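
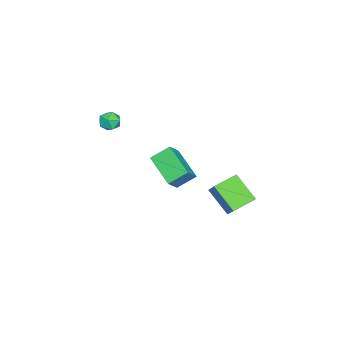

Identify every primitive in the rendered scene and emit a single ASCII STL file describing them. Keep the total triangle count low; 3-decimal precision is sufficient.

solid 
facet normal -0.779 -0.006 0.627
outer loop
vertex 0.442 -3.451 2.304
vertex 0.53 -4.174 2.407
vertex 0.878 -3.694 2.844
endloop
endfacet
facet normal -0.446 0.625 0.641
outer loop
vertex 0.442 -3.451 2.304
vertex 0.878 -3.694 2.844
vertex 1.087 -3.122 2.432
endloop
endfacet
facet normal -0.451 0.892 -0.020
outer loop
vertex 0.442 -3.451 2.304
vertex 1.087 -3.122 2.432
vertex 0.869 -3.248 1.74
endloop
endfacet
facet normal -0.788 0.427 -0.443
outer loop
vertex 0.442 -3.451 2.304
vertex 0.869 -3.248 1.74
vertex 0.525 -3.898 1.725
endloop
endfacet
facet normal -0.991 -0.127 -0.044
outer loop
vertex 0.442 -3.451 2.304
vertex 0.525 -3.898 1.725
vertex 0.53 -4.174 2.407
endloop
endfacet
facet normal 0.234 0.511 0.827
outer loop
vertex 1.087 -3.122 2.432
vertex 0.878 -3.694 2.844
vertex 1.575 -3.642 2.615
endloop
endfacet
facet normal -0.307 -0.509 0.804
outer loop
vertex 0.878 -3.694 2.844
vertex 0.53 -4.174 2.407
vertex 1.231 -4.292 2.6
endloop
endfacet
facet normal -0.648 -0.707 -0.282
outer loop
vertex 0.53 -4.174 2.407
vertex 0.525 -3.898 1.725
vertex 1.013 -4.418 1.908
endloop
endfacet
facet normal -0.319 0.190 -0.928
outer loop
vertex 0.525 -3.898 1.725
vertex 0.869 -3.248 1.74
vertex 1.222 -3.846 1.496
endloop
endfacet
facet normal 0.226 0.943 -0.243
outer loop
vertex 0.869 -3.248 1.74
vertex 1.087 -3.122 2.432
vertex 1.57 -3.366 1.933
endloop
endfacet
facet normal 0.788 -0.427 0.443
outer loop
vertex 1.658 -4.089 2.036
vertex 1.575 -3.642 2.615
vertex 1.231 -4.292 2.6
endloop
endfacet
facet normal 0.451 -0.892 0.020
outer loop
vertex 1.658 -4.089 2.036
vertex 1.231 -4.292 2.6
vertex 1.013 -4.418 1.908
endloop
endfacet
facet normal 0.446 -0.625 -0.641
outer loop
vertex 1.658 -4.089 2.036
vertex 1.013 -4.418 1.908
vertex 1.222 -3.846 1.496
endloop
endfacet
facet normal 0.779 0.006 -0.627
outer loop
vertex 1.658 -4.089 2.036
vertex 1.222 -3.846 1.496
vertex 1.57 -3.366 1.933
endloop
endfacet
facet normal 0.991 0.127 0.044
outer loop
vertex 1.658 -4.089 2.036
vertex 1.57 -3.366 1.933
vertex 1.575 -3.642 2.615
endloop
endfacet
facet normal 0.319 -0.190 0.928
outer loop
vertex 1.231 -4.292 2.6
vertex 1.575 -3.642 2.615
vertex 0.878 -3.694 2.844
endloop
endfacet
facet normal -0.226 -0.943 0.243
outer loop
vertex 1.013 -4.418 1.908
vertex 1.231 -4.292 2.6
vertex 0.53 -4.174 2.407
endloop
endfacet
facet normal -0.234 -0.511 -0.827
outer loop
vertex 1.222 -3.846 1.496
vertex 1.013 -4.418 1.908
vertex 0.525 -3.898 1.725
endloop
endfacet
facet normal 0.307 0.509 -0.804
outer loop
vertex 1.57 -3.366 1.933
vertex 1.222 -3.846 1.496
vertex 0.869 -3.248 1.74
endloop
endfacet
facet normal 0.648 0.707 0.282
outer loop
vertex 1.575 -3.642 2.615
vertex 1.57 -3.366 1.933
vertex 1.087 -3.122 2.432
endloop
endfacet
facet normal -0.554 -0.723 0.412
outer loop
vertex 1.916 -0.962 0.416
vertex 1.282 -0.044 1.176
vertex 1.015 -0.806 -0.523
endloop
endfacet
facet normal 0.469 -0.680 -0.563
outer loop
vertex 2.218 0.764 -1.416
vertex 1.916 -0.962 0.416
vertex 1.015 -0.806 -0.523
endloop
endfacet
facet normal -0.554 -0.723 0.412
outer loop
vertex 1.015 -0.806 -0.523
vertex 1.282 -0.044 1.176
vertex 0.381 0.112 0.237
endloop
endfacet
facet normal -0.687 0.119 -0.717
outer loop
vertex 0.381 0.112 0.237
vertex 2.218 0.764 -1.416
vertex 1.015 -0.806 -0.523
endloop
endfacet
facet normal 0.687 -0.119 0.717
outer loop
vertex 1.916 -0.962 0.416
vertex 2.485 1.526 0.283
vertex 1.282 -0.044 1.176
endloop
endfacet
facet normal 0.469 -0.680 -0.563
outer loop
vertex 3.119 0.608 -0.477
vertex 1.916 -0.962 0.416
vertex 2.218 0.764 -1.416
endloop
endfacet
facet normal 0.687 -0.119 0.717
outer loop
vertex 3.119 0.608 -0.477
vertex 2.485 1.526 0.283
vertex 1.916 -0.962 0.416
endloop
endfacet
facet normal -0.469 0.680 0.563
outer loop
vertex 1.282 -0.044 1.176
vertex 2.485 1.526 0.283
vertex 0.381 0.112 0.237
endloop
endfacet
facet normal -0.687 0.119 -0.717
outer loop
vertex 1.584 1.682 -0.656
vertex 2.218 0.764 -1.416
vertex 0.381 0.112 0.237
endloop
endfacet
facet normal -0.469 0.680 0.563
outer loop
vertex 0.381 0.112 0.237
vertex 2.485 1.526 0.283
vertex 1.584 1.682 -0.656
endloop
endfacet
facet normal 0.554 0.723 -0.412
outer loop
vertex 1.584 1.682 -0.656
vertex 3.119 0.608 -0.477
vertex 2.218 0.764 -1.416
endloop
endfacet
facet normal 0.554 0.723 -0.412
outer loop
vertex 2.485 1.526 0.283
vertex 3.119 0.608 -0.477
vertex 1.584 1.682 -0.656
endloop
endfacet
facet normal -0.747 0.594 0.299
outer loop
vertex -0.852 2.794 -2.264
vertex 0.348 3.58 -0.828
vertex -0.256 4.177 -3.52
endloop
endfacet
facet normal -0.591 -0.387 -0.707
outer loop
vertex 0.872 3.28 -3.972
vertex -0.852 2.794 -2.264
vertex -0.256 4.177 -3.52
endloop
endfacet
facet normal -0.746 0.594 0.299
outer loop
vertex -0.256 4.177 -3.52
vertex 0.348 3.58 -0.828
vertex 0.945 4.962 -2.084
endloop
endfacet
facet normal 0.304 0.705 -0.640
outer loop
vertex 0.945 4.962 -2.084
vertex 0.872 3.28 -3.972
vertex -0.256 4.177 -3.52
endloop
endfacet
facet normal -0.304 -0.705 0.640
outer loop
vertex -0.852 2.794 -2.264
vertex 1.476 2.683 -1.28
vertex 0.348 3.58 -0.828
endloop
endfacet
facet normal -0.592 -0.387 -0.707
outer loop
vertex 0.275 1.898 -2.716
vertex -0.852 2.794 -2.264
vertex 0.872 3.28 -3.972
endloop
endfacet
facet normal -0.304 -0.706 0.640
outer loop
vertex 0.275 1.898 -2.716
vertex 1.476 2.683 -1.28
vertex -0.852 2.794 -2.264
endloop
endfacet
facet normal 0.591 0.387 0.707
outer loop
vertex 0.348 3.58 -0.828
vertex 1.476 2.683 -1.28
vertex 0.945 4.962 -2.084
endloop
endfacet
facet normal 0.304 0.705 -0.640
outer loop
vertex 2.072 4.066 -2.536
vertex 0.872 3.28 -3.972
vertex 0.945 4.962 -2.084
endloop
endfacet
facet normal 0.592 0.387 0.707
outer loop
vertex 0.945 4.962 -2.084
vertex 1.476 2.683 -1.28
vertex 2.072 4.066 -2.536
endloop
endfacet
facet normal 0.747 -0.594 -0.299
outer loop
vertex 2.072 4.066 -2.536
vertex 0.275 1.898 -2.716
vertex 0.872 3.28 -3.972
endloop
endfacet
facet normal 0.747 -0.594 -0.300
outer loop
vertex 1.476 2.683 -1.28
vertex 0.275 1.898 -2.716
vertex 2.072 4.066 -2.536
endloop
endfacet

endsolid


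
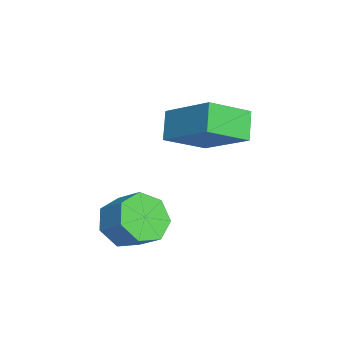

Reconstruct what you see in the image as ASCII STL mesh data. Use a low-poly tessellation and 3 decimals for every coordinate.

solid 
facet normal -0.660 0.119 0.742
outer loop
vertex -0.012 2.713 3.866
vertex 1.433 3.97 4.949
vertex -0.651 4.134 3.069
endloop
endfacet
facet normal -0.657 -0.571 -0.492
outer loop
vertex 0.147 3.99 2.171
vertex -0.012 2.713 3.866
vertex -0.651 4.134 3.069
endloop
endfacet
facet normal -0.660 0.119 0.742
outer loop
vertex -0.651 4.134 3.069
vertex 1.433 3.97 4.949
vertex 0.794 5.391 4.152
endloop
endfacet
facet normal -0.365 0.812 -0.455
outer loop
vertex 0.794 5.391 4.152
vertex 0.147 3.99 2.171
vertex -0.651 4.134 3.069
endloop
endfacet
facet normal 0.365 -0.812 0.455
outer loop
vertex -0.012 2.713 3.866
vertex 2.231 3.826 4.051
vertex 1.433 3.97 4.949
endloop
endfacet
facet normal -0.657 -0.571 -0.492
outer loop
vertex 0.786 2.569 2.968
vertex -0.012 2.713 3.866
vertex 0.147 3.99 2.171
endloop
endfacet
facet normal 0.365 -0.812 0.455
outer loop
vertex 0.786 2.569 2.968
vertex 2.231 3.826 4.051
vertex -0.012 2.713 3.866
endloop
endfacet
facet normal 0.657 0.571 0.492
outer loop
vertex 1.433 3.97 4.949
vertex 2.231 3.826 4.051
vertex 0.794 5.391 4.152
endloop
endfacet
facet normal -0.365 0.812 -0.455
outer loop
vertex 1.592 5.247 3.254
vertex 0.147 3.99 2.171
vertex 0.794 5.391 4.152
endloop
endfacet
facet normal 0.657 0.571 0.492
outer loop
vertex 0.794 5.391 4.152
vertex 2.231 3.826 4.051
vertex 1.592 5.247 3.254
endloop
endfacet
facet normal 0.660 -0.119 -0.742
outer loop
vertex 1.592 5.247 3.254
vertex 0.786 2.569 2.968
vertex 0.147 3.99 2.171
endloop
endfacet
facet normal 0.660 -0.119 -0.742
outer loop
vertex 2.231 3.826 4.051
vertex 0.786 2.569 2.968
vertex 1.592 5.247 3.254
endloop
endfacet
facet normal -0.612 -0.547 -0.571
outer loop
vertex 3.787 0.368 0.701
vertex 3.174 1.141 0.617
vertex 3.937 0.892 0.038
endloop
endfacet
facet normal 0.772 -0.572 -0.278
outer loop
vertex 3.787 0.368 0.701
vertex 3.937 0.892 0.038
vertex 4.478 0.986 1.347
endloop
endfacet
facet normal 0.771 -0.574 -0.277
outer loop
vertex 4.478 0.986 1.347
vertex 3.937 0.892 0.038
vertex 4.629 1.51 0.683
endloop
endfacet
facet normal 0.612 0.547 0.571
outer loop
vertex 4.478 0.986 1.347
vertex 4.629 1.51 0.683
vertex 3.866 1.759 1.263
endloop
endfacet
facet normal -0.612 -0.546 -0.572
outer loop
vertex 3.937 0.892 0.038
vertex 3.174 1.141 0.617
vertex 3.514 1.604 -0.189
endloop
endfacet
facet normal 0.618 0.119 -0.777
outer loop
vertex 3.937 0.892 0.038
vertex 3.514 1.604 -0.189
vertex 4.629 1.51 0.683
endloop
endfacet
facet normal 0.618 0.120 -0.777
outer loop
vertex 4.629 1.51 0.683
vertex 3.514 1.604 -0.189
vertex 4.205 2.222 0.456
endloop
endfacet
facet normal 0.612 0.547 0.571
outer loop
vertex 4.629 1.51 0.683
vertex 4.205 2.222 0.456
vertex 3.866 1.759 1.263
endloop
endfacet
facet normal -0.611 -0.547 -0.572
outer loop
vertex 3.514 1.604 -0.189
vertex 3.174 1.141 0.617
vertex 2.834 1.967 0.191
endloop
endfacet
facet normal -0.001 0.722 -0.691
outer loop
vertex 3.514 1.604 -0.189
vertex 2.834 1.967 0.191
vertex 4.205 2.222 0.456
endloop
endfacet
facet normal -0.001 0.723 -0.691
outer loop
vertex 4.205 2.222 0.456
vertex 2.834 1.967 0.191
vertex 3.526 2.585 0.837
endloop
endfacet
facet normal 0.613 0.547 0.571
outer loop
vertex 4.205 2.222 0.456
vertex 3.526 2.585 0.837
vertex 3.866 1.759 1.263
endloop
endfacet
facet normal -0.612 -0.547 -0.571
outer loop
vertex 2.834 1.967 0.191
vertex 3.174 1.141 0.617
vertex 2.411 1.708 0.892
endloop
endfacet
facet normal -0.619 0.781 -0.085
outer loop
vertex 2.834 1.967 0.191
vertex 2.411 1.708 0.892
vertex 3.526 2.585 0.837
endloop
endfacet
facet normal -0.619 0.781 -0.086
outer loop
vertex 3.526 2.585 0.837
vertex 2.411 1.708 0.892
vertex 3.102 2.326 1.538
endloop
endfacet
facet normal 0.612 0.547 0.572
outer loop
vertex 3.526 2.585 0.837
vertex 3.102 2.326 1.538
vertex 3.866 1.759 1.263
endloop
endfacet
facet normal -0.612 -0.546 -0.572
outer loop
vertex 2.411 1.708 0.892
vertex 3.174 1.141 0.617
vertex 2.562 1.022 1.386
endloop
endfacet
facet normal -0.771 0.251 0.585
outer loop
vertex 2.411 1.708 0.892
vertex 2.562 1.022 1.386
vertex 3.102 2.326 1.538
endloop
endfacet
facet normal -0.771 0.251 0.586
outer loop
vertex 3.102 2.326 1.538
vertex 2.562 1.022 1.386
vertex 3.254 1.64 2.032
endloop
endfacet
facet normal 0.612 0.547 0.571
outer loop
vertex 3.102 2.326 1.538
vertex 3.254 1.64 2.032
vertex 3.866 1.759 1.263
endloop
endfacet
facet normal -0.611 -0.547 -0.571
outer loop
vertex 2.562 1.022 1.386
vertex 3.174 1.141 0.617
vertex 3.175 0.426 1.301
endloop
endfacet
facet normal -0.342 -0.468 0.815
outer loop
vertex 2.562 1.022 1.386
vertex 3.175 0.426 1.301
vertex 3.254 1.64 2.032
endloop
endfacet
facet normal -0.343 -0.468 0.814
outer loop
vertex 3.254 1.64 2.032
vertex 3.175 0.426 1.301
vertex 3.866 1.043 1.947
endloop
endfacet
facet normal 0.612 0.546 0.572
outer loop
vertex 3.254 1.64 2.032
vertex 3.866 1.043 1.947
vertex 3.866 1.759 1.263
endloop
endfacet
facet normal -0.612 -0.547 -0.571
outer loop
vertex 3.175 0.426 1.301
vertex 3.174 1.141 0.617
vertex 3.787 0.368 0.701
endloop
endfacet
facet normal 0.343 -0.835 0.431
outer loop
vertex 3.175 0.426 1.301
vertex 3.787 0.368 0.701
vertex 3.866 1.043 1.947
endloop
endfacet
facet normal 0.344 -0.835 0.430
outer loop
vertex 3.866 1.043 1.947
vertex 3.787 0.368 0.701
vertex 4.478 0.986 1.347
endloop
endfacet
facet normal 0.612 0.546 0.572
outer loop
vertex 3.866 1.043 1.947
vertex 4.478 0.986 1.347
vertex 3.866 1.759 1.263
endloop
endfacet

endsolid


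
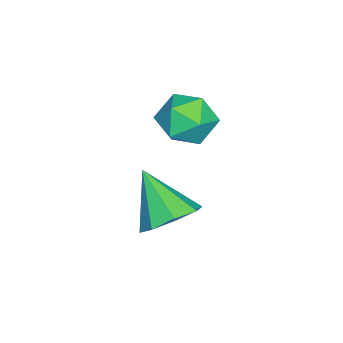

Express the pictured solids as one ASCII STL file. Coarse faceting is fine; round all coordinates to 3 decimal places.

solid 
facet normal 0.394 0.576 -0.717
outer loop
vertex 4.598 0.287 -2.75
vertex 4.108 0.041 -3.217
vertex 4.14 0.593 -2.756
endloop
endfacet
facet normal 0.179 0.286 0.941
outer loop
vertex 4.598 0.287 -2.75
vertex 4.14 0.593 -2.756
vertex 3.572 -0.741 -2.243
endloop
endfacet
facet normal 0.395 0.575 -0.716
outer loop
vertex 4.14 0.593 -2.756
vertex 4.108 0.041 -3.217
vertex 3.664 0.576 -3.032
endloop
endfacet
facet normal -0.452 0.481 0.751
outer loop
vertex 4.14 0.593 -2.756
vertex 3.664 0.576 -3.032
vertex 3.572 -0.741 -2.243
endloop
endfacet
facet normal 0.396 0.576 -0.715
outer loop
vertex 3.664 0.576 -3.032
vertex 4.108 0.041 -3.217
vertex 3.448 0.246 -3.417
endloop
endfacet
facet normal -0.920 0.247 0.305
outer loop
vertex 3.664 0.576 -3.032
vertex 3.448 0.246 -3.417
vertex 3.572 -0.741 -2.243
endloop
endfacet
facet normal 0.396 0.575 -0.716
outer loop
vertex 3.448 0.246 -3.417
vertex 4.108 0.041 -3.217
vertex 3.619 -0.204 -3.684
endloop
endfacet
facet normal -0.950 -0.281 -0.136
outer loop
vertex 3.448 0.246 -3.417
vertex 3.619 -0.204 -3.684
vertex 3.572 -0.741 -2.243
endloop
endfacet
facet normal 0.395 0.576 -0.716
outer loop
vertex 3.619 -0.204 -3.684
vertex 4.108 0.041 -3.217
vertex 4.077 -0.511 -3.678
endloop
endfacet
facet normal -0.526 -0.791 -0.312
outer loop
vertex 3.619 -0.204 -3.684
vertex 4.077 -0.511 -3.678
vertex 3.572 -0.741 -2.243
endloop
endfacet
facet normal 0.395 0.576 -0.716
outer loop
vertex 4.077 -0.511 -3.678
vertex 4.108 0.041 -3.217
vertex 4.553 -0.494 -3.402
endloop
endfacet
facet normal 0.105 -0.987 -0.121
outer loop
vertex 4.077 -0.511 -3.678
vertex 4.553 -0.494 -3.402
vertex 3.572 -0.741 -2.243
endloop
endfacet
facet normal 0.394 0.576 -0.716
outer loop
vertex 4.553 -0.494 -3.402
vertex 4.108 0.041 -3.217
vertex 4.769 -0.163 -3.017
endloop
endfacet
facet normal 0.573 -0.752 0.325
outer loop
vertex 4.553 -0.494 -3.402
vertex 4.769 -0.163 -3.017
vertex 3.572 -0.741 -2.243
endloop
endfacet
facet normal 0.394 0.575 -0.717
outer loop
vertex 4.769 -0.163 -3.017
vertex 4.108 0.041 -3.217
vertex 4.598 0.287 -2.75
endloop
endfacet
facet normal 0.603 -0.225 0.765
outer loop
vertex 4.769 -0.163 -3.017
vertex 4.598 0.287 -2.75
vertex 3.572 -0.741 -2.243
endloop
endfacet
facet normal -0.103 -0.206 0.973
outer loop
vertex 2.851 0.322 -0.252
vertex 2.662 -0.349 -0.414
vertex 3.35 -0.187 -0.307
endloop
endfacet
facet normal 0.396 0.294 0.870
outer loop
vertex 2.851 0.322 -0.252
vertex 3.35 -0.187 -0.307
vertex 3.47 0.463 -0.581
endloop
endfacet
facet normal 0.090 0.843 0.530
outer loop
vertex 2.851 0.322 -0.252
vertex 3.47 0.463 -0.581
vertex 2.855 0.702 -0.857
endloop
endfacet
facet normal -0.597 0.681 0.424
outer loop
vertex 2.851 0.322 -0.252
vertex 2.855 0.702 -0.857
vertex 2.356 0.201 -0.754
endloop
endfacet
facet normal -0.716 0.033 0.698
outer loop
vertex 2.851 0.322 -0.252
vertex 2.356 0.201 -0.754
vertex 2.662 -0.349 -0.414
endloop
endfacet
facet normal 0.896 0.021 0.443
outer loop
vertex 3.47 0.463 -0.581
vertex 3.35 -0.187 -0.307
vertex 3.664 -0.121 -0.946
endloop
endfacet
facet normal 0.091 -0.788 0.608
outer loop
vertex 3.35 -0.187 -0.307
vertex 2.662 -0.349 -0.414
vertex 3.165 -0.622 -0.843
endloop
endfacet
facet normal -0.902 -0.401 0.163
outer loop
vertex 2.662 -0.349 -0.414
vertex 2.356 0.201 -0.754
vertex 2.55 -0.383 -1.119
endloop
endfacet
facet normal -0.708 0.648 -0.281
outer loop
vertex 2.356 0.201 -0.754
vertex 2.855 0.702 -0.857
vertex 2.67 0.267 -1.393
endloop
endfacet
facet normal 0.402 0.909 -0.108
outer loop
vertex 2.855 0.702 -0.857
vertex 3.47 0.463 -0.581
vertex 3.358 0.429 -1.286
endloop
endfacet
facet normal 0.597 -0.681 -0.424
outer loop
vertex 3.169 -0.242 -1.448
vertex 3.664 -0.121 -0.946
vertex 3.165 -0.622 -0.843
endloop
endfacet
facet normal -0.090 -0.843 -0.530
outer loop
vertex 3.169 -0.242 -1.448
vertex 3.165 -0.622 -0.843
vertex 2.55 -0.383 -1.119
endloop
endfacet
facet normal -0.396 -0.294 -0.870
outer loop
vertex 3.169 -0.242 -1.448
vertex 2.55 -0.383 -1.119
vertex 2.67 0.267 -1.393
endloop
endfacet
facet normal 0.103 0.206 -0.973
outer loop
vertex 3.169 -0.242 -1.448
vertex 2.67 0.267 -1.393
vertex 3.358 0.429 -1.286
endloop
endfacet
facet normal 0.716 -0.033 -0.698
outer loop
vertex 3.169 -0.242 -1.448
vertex 3.358 0.429 -1.286
vertex 3.664 -0.121 -0.946
endloop
endfacet
facet normal 0.708 -0.648 0.281
outer loop
vertex 3.165 -0.622 -0.843
vertex 3.664 -0.121 -0.946
vertex 3.35 -0.187 -0.307
endloop
endfacet
facet normal -0.402 -0.909 0.108
outer loop
vertex 2.55 -0.383 -1.119
vertex 3.165 -0.622 -0.843
vertex 2.662 -0.349 -0.414
endloop
endfacet
facet normal -0.896 -0.021 -0.443
outer loop
vertex 2.67 0.267 -1.393
vertex 2.55 -0.383 -1.119
vertex 2.356 0.201 -0.754
endloop
endfacet
facet normal -0.091 0.788 -0.608
outer loop
vertex 3.358 0.429 -1.286
vertex 2.67 0.267 -1.393
vertex 2.855 0.702 -0.857
endloop
endfacet
facet normal 0.902 0.401 -0.163
outer loop
vertex 3.664 -0.121 -0.946
vertex 3.358 0.429 -1.286
vertex 3.47 0.463 -0.581
endloop
endfacet

endsolid


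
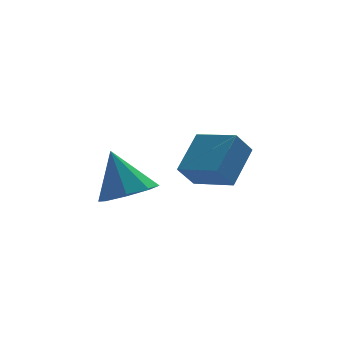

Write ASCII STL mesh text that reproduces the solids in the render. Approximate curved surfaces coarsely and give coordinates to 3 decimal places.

solid 
facet normal -0.609 0.761 -0.224
outer loop
vertex 1.986 1.727 -1.657
vertex 2.75 2.584 -0.821
vertex 2.494 1.934 -2.333
endloop
endfacet
facet normal -0.538 -0.603 -0.589
outer loop
vertex 3.29 0.936 -2.039
vertex 1.986 1.727 -1.657
vertex 2.494 1.934 -2.333
endloop
endfacet
facet normal -0.607 0.762 -0.225
outer loop
vertex 2.494 1.934 -2.333
vertex 2.75 2.584 -0.821
vertex 3.258 2.79 -1.496
endloop
endfacet
facet normal 0.584 0.237 -0.776
outer loop
vertex 3.258 2.79 -1.496
vertex 3.29 0.936 -2.039
vertex 2.494 1.934 -2.333
endloop
endfacet
facet normal -0.584 -0.237 0.776
outer loop
vertex 1.986 1.727 -1.657
vertex 3.546 1.586 -0.527
vertex 2.75 2.584 -0.821
endloop
endfacet
facet normal -0.538 -0.603 -0.589
outer loop
vertex 2.782 0.73 -1.364
vertex 1.986 1.727 -1.657
vertex 3.29 0.936 -2.039
endloop
endfacet
facet normal -0.584 -0.238 0.776
outer loop
vertex 2.782 0.73 -1.364
vertex 3.546 1.586 -0.527
vertex 1.986 1.727 -1.657
endloop
endfacet
facet normal 0.538 0.603 0.589
outer loop
vertex 2.75 2.584 -0.821
vertex 3.546 1.586 -0.527
vertex 3.258 2.79 -1.496
endloop
endfacet
facet normal 0.583 0.238 -0.777
outer loop
vertex 4.054 1.793 -1.203
vertex 3.29 0.936 -2.039
vertex 3.258 2.79 -1.496
endloop
endfacet
facet normal 0.538 0.603 0.589
outer loop
vertex 3.258 2.79 -1.496
vertex 3.546 1.586 -0.527
vertex 4.054 1.793 -1.203
endloop
endfacet
facet normal 0.608 -0.761 0.225
outer loop
vertex 4.054 1.793 -1.203
vertex 2.782 0.73 -1.364
vertex 3.29 0.936 -2.039
endloop
endfacet
facet normal 0.608 -0.762 0.224
outer loop
vertex 3.546 1.586 -0.527
vertex 2.782 0.73 -1.364
vertex 4.054 1.793 -1.203
endloop
endfacet
facet normal 0.224 -0.407 -0.885
outer loop
vertex 1.186 1.276 -1.969
vertex 0.485 0.851 -1.951
vertex 0.709 1.587 -2.233
endloop
endfacet
facet normal 0.439 0.869 0.229
outer loop
vertex 1.186 1.276 -1.969
vertex 0.709 1.587 -2.233
vertex 0.155 1.449 -0.649
endloop
endfacet
facet normal 0.225 -0.407 -0.885
outer loop
vertex 0.709 1.587 -2.233
vertex 0.485 0.851 -1.951
vertex 0.101 1.467 -2.332
endloop
endfacet
facet normal -0.196 0.980 0.017
outer loop
vertex 0.709 1.587 -2.233
vertex 0.101 1.467 -2.332
vertex 0.155 1.449 -0.649
endloop
endfacet
facet normal 0.224 -0.408 -0.885
outer loop
vertex 0.101 1.467 -2.332
vertex 0.485 0.851 -1.951
vertex -0.282 0.986 -2.207
endloop
endfacet
facet normal -0.778 0.628 0.032
outer loop
vertex 0.101 1.467 -2.332
vertex -0.282 0.986 -2.207
vertex 0.155 1.449 -0.649
endloop
endfacet
facet normal 0.224 -0.407 -0.886
outer loop
vertex -0.282 0.986 -2.207
vertex 0.485 0.851 -1.951
vertex -0.216 0.426 -1.933
endloop
endfacet
facet normal -0.964 0.016 0.266
outer loop
vertex -0.282 0.986 -2.207
vertex -0.216 0.426 -1.933
vertex 0.155 1.449 -0.649
endloop
endfacet
facet normal 0.224 -0.407 -0.885
outer loop
vertex -0.216 0.426 -1.933
vertex 0.485 0.851 -1.951
vertex 0.26 0.114 -1.669
endloop
endfacet
facet normal -0.646 -0.495 0.581
outer loop
vertex -0.216 0.426 -1.933
vertex 0.26 0.114 -1.669
vertex 0.155 1.449 -0.649
endloop
endfacet
facet normal 0.225 -0.407 -0.885
outer loop
vertex 0.26 0.114 -1.669
vertex 0.485 0.851 -1.951
vertex 0.868 0.234 -1.57
endloop
endfacet
facet normal -0.009 -0.608 0.794
outer loop
vertex 0.26 0.114 -1.669
vertex 0.868 0.234 -1.57
vertex 0.155 1.449 -0.649
endloop
endfacet
facet normal 0.224 -0.407 -0.885
outer loop
vertex 0.868 0.234 -1.57
vertex 0.485 0.851 -1.951
vertex 1.252 0.715 -1.694
endloop
endfacet
facet normal 0.572 -0.255 0.780
outer loop
vertex 0.868 0.234 -1.57
vertex 1.252 0.715 -1.694
vertex 0.155 1.449 -0.649
endloop
endfacet
facet normal 0.224 -0.408 -0.885
outer loop
vertex 1.252 0.715 -1.694
vertex 0.485 0.851 -1.951
vertex 1.186 1.276 -1.969
endloop
endfacet
facet normal 0.758 0.357 0.546
outer loop
vertex 1.252 0.715 -1.694
vertex 1.186 1.276 -1.969
vertex 0.155 1.449 -0.649
endloop
endfacet

endsolid


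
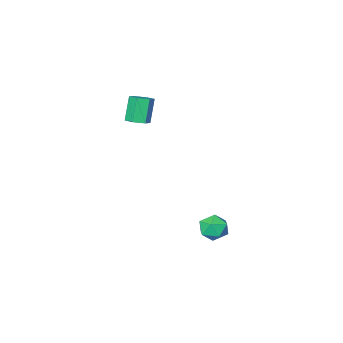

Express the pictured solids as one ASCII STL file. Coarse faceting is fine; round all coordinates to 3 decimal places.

solid 
facet normal 0.317 0.269 -0.909
outer loop
vertex -0.644 -3.59 2.5
vertex -1.238 -3.306 2.377
vertex -0.746 -2.946 2.655
endloop
endfacet
facet normal 0.936 0.065 0.345
outer loop
vertex -0.644 -3.59 2.5
vertex -0.746 -2.946 2.655
vertex -1.147 -4.017 3.946
endloop
endfacet
facet normal 0.936 0.067 0.346
outer loop
vertex -1.147 -4.017 3.946
vertex -0.746 -2.946 2.655
vertex -1.25 -3.374 4.101
endloop
endfacet
facet normal -0.316 -0.270 0.909
outer loop
vertex -1.147 -4.017 3.946
vertex -1.25 -3.374 4.101
vertex -1.742 -3.734 3.823
endloop
endfacet
facet normal 0.317 0.270 -0.909
outer loop
vertex -0.746 -2.946 2.655
vertex -1.238 -3.306 2.377
vertex -1.341 -2.662 2.532
endloop
endfacet
facet normal 0.336 0.865 0.373
outer loop
vertex -0.746 -2.946 2.655
vertex -1.341 -2.662 2.532
vertex -1.25 -3.374 4.101
endloop
endfacet
facet normal 0.336 0.865 0.373
outer loop
vertex -1.25 -3.374 4.101
vertex -1.341 -2.662 2.532
vertex -1.845 -3.09 3.978
endloop
endfacet
facet normal -0.317 -0.270 0.909
outer loop
vertex -1.25 -3.374 4.101
vertex -1.845 -3.09 3.978
vertex -1.742 -3.734 3.823
endloop
endfacet
facet normal 0.316 0.270 -0.910
outer loop
vertex -1.341 -2.662 2.532
vertex -1.238 -3.306 2.377
vertex -1.833 -3.023 2.254
endloop
endfacet
facet normal -0.601 0.799 0.027
outer loop
vertex -1.341 -2.662 2.532
vertex -1.833 -3.023 2.254
vertex -1.845 -3.09 3.978
endloop
endfacet
facet normal -0.601 0.799 0.027
outer loop
vertex -1.845 -3.09 3.978
vertex -1.833 -3.023 2.254
vertex -2.336 -3.45 3.7
endloop
endfacet
facet normal -0.317 -0.270 0.909
outer loop
vertex -1.845 -3.09 3.978
vertex -2.336 -3.45 3.7
vertex -1.742 -3.734 3.823
endloop
endfacet
facet normal 0.316 0.270 -0.909
outer loop
vertex -1.833 -3.023 2.254
vertex -1.238 -3.306 2.377
vertex -1.73 -3.666 2.099
endloop
endfacet
facet normal -0.936 -0.067 -0.345
outer loop
vertex -1.833 -3.023 2.254
vertex -1.73 -3.666 2.099
vertex -2.336 -3.45 3.7
endloop
endfacet
facet normal -0.936 -0.065 -0.346
outer loop
vertex -2.336 -3.45 3.7
vertex -1.73 -3.666 2.099
vertex -2.234 -4.094 3.545
endloop
endfacet
facet normal -0.317 -0.269 0.909
outer loop
vertex -2.336 -3.45 3.7
vertex -2.234 -4.094 3.545
vertex -1.742 -3.734 3.823
endloop
endfacet
facet normal 0.317 0.270 -0.909
outer loop
vertex -1.73 -3.666 2.099
vertex -1.238 -3.306 2.377
vertex -1.135 -3.95 2.222
endloop
endfacet
facet normal -0.336 -0.865 -0.373
outer loop
vertex -1.73 -3.666 2.099
vertex -1.135 -3.95 2.222
vertex -2.234 -4.094 3.545
endloop
endfacet
facet normal -0.336 -0.865 -0.373
outer loop
vertex -2.234 -4.094 3.545
vertex -1.135 -3.95 2.222
vertex -1.639 -4.378 3.668
endloop
endfacet
facet normal -0.317 -0.270 0.909
outer loop
vertex -2.234 -4.094 3.545
vertex -1.639 -4.378 3.668
vertex -1.742 -3.734 3.823
endloop
endfacet
facet normal 0.317 0.270 -0.909
outer loop
vertex -1.135 -3.95 2.222
vertex -1.238 -3.306 2.377
vertex -0.644 -3.59 2.5
endloop
endfacet
facet normal 0.601 -0.799 -0.027
outer loop
vertex -1.135 -3.95 2.222
vertex -0.644 -3.59 2.5
vertex -1.639 -4.378 3.668
endloop
endfacet
facet normal 0.601 -0.799 -0.027
outer loop
vertex -1.639 -4.378 3.668
vertex -0.644 -3.59 2.5
vertex -1.147 -4.017 3.946
endloop
endfacet
facet normal -0.316 -0.270 0.910
outer loop
vertex -1.639 -4.378 3.668
vertex -1.147 -4.017 3.946
vertex -1.742 -3.734 3.823
endloop
endfacet
facet normal -0.903 0.416 0.105
outer loop
vertex -3.667 1.803 -4.135
vertex -3.892 1.167 -3.549
vertex -3.511 1.923 -3.264
endloop
endfacet
facet normal -0.412 0.910 -0.052
outer loop
vertex -3.667 1.803 -4.135
vertex -3.511 1.923 -3.264
vertex -2.897 2.167 -3.865
endloop
endfacet
facet normal -0.110 0.732 -0.673
outer loop
vertex -3.667 1.803 -4.135
vertex -2.897 2.167 -3.865
vertex -2.899 1.562 -4.523
endloop
endfacet
facet normal -0.415 0.129 -0.901
outer loop
vertex -3.667 1.803 -4.135
vertex -2.899 1.562 -4.523
vertex -3.514 0.944 -4.328
endloop
endfacet
facet normal -0.905 -0.067 -0.420
outer loop
vertex -3.667 1.803 -4.135
vertex -3.514 0.944 -4.328
vertex -3.892 1.167 -3.549
endloop
endfacet
facet normal 0.091 0.887 0.453
outer loop
vertex -2.897 2.167 -3.865
vertex -3.511 1.923 -3.264
vertex -2.646 1.756 -3.112
endloop
endfacet
facet normal -0.703 0.088 0.706
outer loop
vertex -3.511 1.923 -3.264
vertex -3.892 1.167 -3.549
vertex -3.261 1.138 -2.917
endloop
endfacet
facet normal -0.705 -0.694 -0.144
outer loop
vertex -3.892 1.167 -3.549
vertex -3.514 0.944 -4.328
vertex -3.263 0.533 -3.575
endloop
endfacet
facet normal 0.089 -0.379 -0.921
outer loop
vertex -3.514 0.944 -4.328
vertex -2.899 1.562 -4.523
vertex -2.649 0.777 -4.176
endloop
endfacet
facet normal 0.580 0.599 -0.552
outer loop
vertex -2.899 1.562 -4.523
vertex -2.897 2.167 -3.865
vertex -2.268 1.533 -3.891
endloop
endfacet
facet normal 0.415 -0.129 0.901
outer loop
vertex -2.493 0.897 -3.305
vertex -2.646 1.756 -3.112
vertex -3.261 1.138 -2.917
endloop
endfacet
facet normal 0.110 -0.732 0.673
outer loop
vertex -2.493 0.897 -3.305
vertex -3.261 1.138 -2.917
vertex -3.263 0.533 -3.575
endloop
endfacet
facet normal 0.412 -0.910 0.052
outer loop
vertex -2.493 0.897 -3.305
vertex -3.263 0.533 -3.575
vertex -2.649 0.777 -4.176
endloop
endfacet
facet normal 0.903 -0.416 -0.105
outer loop
vertex -2.493 0.897 -3.305
vertex -2.649 0.777 -4.176
vertex -2.268 1.533 -3.891
endloop
endfacet
facet normal 0.905 0.067 0.420
outer loop
vertex -2.493 0.897 -3.305
vertex -2.268 1.533 -3.891
vertex -2.646 1.756 -3.112
endloop
endfacet
facet normal -0.089 0.379 0.921
outer loop
vertex -3.261 1.138 -2.917
vertex -2.646 1.756 -3.112
vertex -3.511 1.923 -3.264
endloop
endfacet
facet normal -0.580 -0.599 0.552
outer loop
vertex -3.263 0.533 -3.575
vertex -3.261 1.138 -2.917
vertex -3.892 1.167 -3.549
endloop
endfacet
facet normal -0.091 -0.887 -0.453
outer loop
vertex -2.649 0.777 -4.176
vertex -3.263 0.533 -3.575
vertex -3.514 0.944 -4.328
endloop
endfacet
facet normal 0.703 -0.088 -0.706
outer loop
vertex -2.268 1.533 -3.891
vertex -2.649 0.777 -4.176
vertex -2.899 1.562 -4.523
endloop
endfacet
facet normal 0.705 0.694 0.144
outer loop
vertex -2.646 1.756 -3.112
vertex -2.268 1.533 -3.891
vertex -2.897 2.167 -3.865
endloop
endfacet

endsolid


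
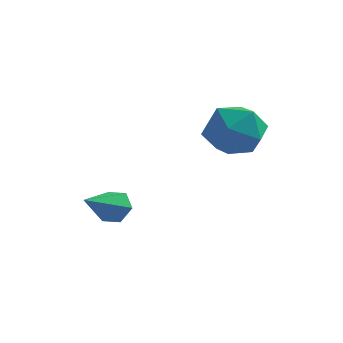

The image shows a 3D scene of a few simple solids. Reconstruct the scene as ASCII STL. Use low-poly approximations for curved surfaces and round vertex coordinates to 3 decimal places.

solid 
facet normal 0.204 0.866 -0.456
outer loop
vertex -0.547 -0.888 -3.346
vertex -0.835 -0.624 -2.974
vertex -0.307 -0.708 -2.897
endloop
endfacet
facet normal 0.756 -0.638 -0.148
outer loop
vertex -0.547 -0.888 -3.346
vertex -0.307 -0.708 -2.897
vertex -1.105 -1.776 -2.366
endloop
endfacet
facet normal 0.204 0.866 -0.456
outer loop
vertex -0.307 -0.708 -2.897
vertex -0.835 -0.624 -2.974
vertex -0.595 -0.444 -2.525
endloop
endfacet
facet normal 0.707 -0.189 0.682
outer loop
vertex -0.307 -0.708 -2.897
vertex -0.595 -0.444 -2.525
vertex -1.105 -1.776 -2.366
endloop
endfacet
facet normal 0.203 0.866 -0.456
outer loop
vertex -0.595 -0.444 -2.525
vertex -0.835 -0.624 -2.974
vertex -1.123 -0.36 -2.601
endloop
endfacet
facet normal -0.115 0.161 0.980
outer loop
vertex -0.595 -0.444 -2.525
vertex -1.123 -0.36 -2.601
vertex -1.105 -1.776 -2.366
endloop
endfacet
facet normal 0.203 0.866 -0.456
outer loop
vertex -1.123 -0.36 -2.601
vertex -0.835 -0.624 -2.974
vertex -1.363 -0.54 -3.05
endloop
endfacet
facet normal -0.890 0.063 0.451
outer loop
vertex -1.123 -0.36 -2.601
vertex -1.363 -0.54 -3.05
vertex -1.105 -1.776 -2.366
endloop
endfacet
facet normal 0.204 0.866 -0.457
outer loop
vertex -1.363 -0.54 -3.05
vertex -0.835 -0.624 -2.974
vertex -1.075 -0.804 -3.422
endloop
endfacet
facet normal -0.842 -0.385 -0.378
outer loop
vertex -1.363 -0.54 -3.05
vertex -1.075 -0.804 -3.422
vertex -1.105 -1.776 -2.366
endloop
endfacet
facet normal 0.204 0.866 -0.457
outer loop
vertex -1.075 -0.804 -3.422
vertex -0.835 -0.624 -2.974
vertex -0.547 -0.888 -3.346
endloop
endfacet
facet normal -0.019 -0.735 -0.677
outer loop
vertex -1.075 -0.804 -3.422
vertex -0.547 -0.888 -3.346
vertex -1.105 -1.776 -2.366
endloop
endfacet
facet normal 0.018 0.178 0.984
outer loop
vertex 1.856 1.039 0.252
vertex 1.54 0.206 0.409
vertex 2.432 0.351 0.366
endloop
endfacet
facet normal 0.528 0.549 0.648
outer loop
vertex 1.856 1.039 0.252
vertex 2.432 0.351 0.366
vertex 2.584 0.966 -0.279
endloop
endfacet
facet normal 0.213 0.964 0.159
outer loop
vertex 1.856 1.039 0.252
vertex 2.584 0.966 -0.279
vertex 1.787 1.201 -0.635
endloop
endfacet
facet normal -0.490 0.850 0.193
outer loop
vertex 1.856 1.039 0.252
vertex 1.787 1.201 -0.635
vertex 1.142 0.732 -0.209
endloop
endfacet
facet normal -0.611 0.364 0.703
outer loop
vertex 1.856 1.039 0.252
vertex 1.142 0.732 -0.209
vertex 1.54 0.206 0.409
endloop
endfacet
facet normal 0.949 0.085 0.305
outer loop
vertex 2.584 0.966 -0.279
vertex 2.432 0.351 0.366
vertex 2.718 0.088 -0.451
endloop
endfacet
facet normal 0.125 -0.514 0.849
outer loop
vertex 2.432 0.351 0.366
vertex 1.54 0.206 0.409
vertex 2.073 -0.381 -0.025
endloop
endfacet
facet normal -0.894 -0.214 0.394
outer loop
vertex 1.54 0.206 0.409
vertex 1.142 0.732 -0.209
vertex 1.276 -0.146 -0.381
endloop
endfacet
facet normal -0.699 0.572 -0.429
outer loop
vertex 1.142 0.732 -0.209
vertex 1.787 1.201 -0.635
vertex 1.428 0.469 -1.026
endloop
endfacet
facet normal 0.439 0.757 -0.484
outer loop
vertex 1.787 1.201 -0.635
vertex 2.584 0.966 -0.279
vertex 2.32 0.614 -1.069
endloop
endfacet
facet normal 0.490 -0.850 -0.193
outer loop
vertex 2.004 -0.219 -0.912
vertex 2.718 0.088 -0.451
vertex 2.073 -0.381 -0.025
endloop
endfacet
facet normal -0.213 -0.964 -0.159
outer loop
vertex 2.004 -0.219 -0.912
vertex 2.073 -0.381 -0.025
vertex 1.276 -0.146 -0.381
endloop
endfacet
facet normal -0.528 -0.549 -0.648
outer loop
vertex 2.004 -0.219 -0.912
vertex 1.276 -0.146 -0.381
vertex 1.428 0.469 -1.026
endloop
endfacet
facet normal -0.018 -0.178 -0.984
outer loop
vertex 2.004 -0.219 -0.912
vertex 1.428 0.469 -1.026
vertex 2.32 0.614 -1.069
endloop
endfacet
facet normal 0.611 -0.364 -0.703
outer loop
vertex 2.004 -0.219 -0.912
vertex 2.32 0.614 -1.069
vertex 2.718 0.088 -0.451
endloop
endfacet
facet normal 0.699 -0.572 0.429
outer loop
vertex 2.073 -0.381 -0.025
vertex 2.718 0.088 -0.451
vertex 2.432 0.351 0.366
endloop
endfacet
facet normal -0.439 -0.757 0.484
outer loop
vertex 1.276 -0.146 -0.381
vertex 2.073 -0.381 -0.025
vertex 1.54 0.206 0.409
endloop
endfacet
facet normal -0.949 -0.085 -0.305
outer loop
vertex 1.428 0.469 -1.026
vertex 1.276 -0.146 -0.381
vertex 1.142 0.732 -0.209
endloop
endfacet
facet normal -0.125 0.514 -0.849
outer loop
vertex 2.32 0.614 -1.069
vertex 1.428 0.469 -1.026
vertex 1.787 1.201 -0.635
endloop
endfacet
facet normal 0.894 0.214 -0.394
outer loop
vertex 2.718 0.088 -0.451
vertex 2.32 0.614 -1.069
vertex 2.584 0.966 -0.279
endloop
endfacet

endsolid


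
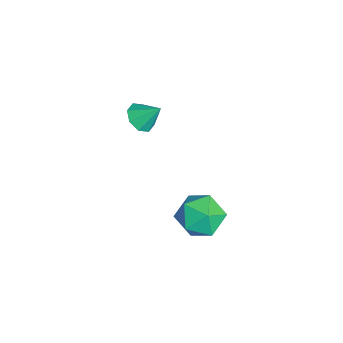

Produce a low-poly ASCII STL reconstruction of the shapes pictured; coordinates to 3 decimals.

solid 
facet normal -0.856 0.273 0.440
outer loop
vertex 0.915 -1.099 1.218
vertex 0.801 -2.136 1.639
vertex 1.352 -1.349 2.224
endloop
endfacet
facet normal -0.410 0.827 0.384
outer loop
vertex 0.915 -1.099 1.218
vertex 1.352 -1.349 2.224
vertex 1.937 -0.721 1.496
endloop
endfacet
facet normal -0.255 0.917 -0.308
outer loop
vertex 0.915 -1.099 1.218
vertex 1.937 -0.721 1.496
vertex 1.747 -1.121 0.462
endloop
endfacet
facet normal -0.605 0.418 -0.678
outer loop
vertex 0.915 -1.099 1.218
vertex 1.747 -1.121 0.462
vertex 1.045 -1.995 0.55
endloop
endfacet
facet normal -0.976 0.020 -0.216
outer loop
vertex 0.915 -1.099 1.218
vertex 1.045 -1.995 0.55
vertex 0.801 -2.136 1.639
endloop
endfacet
facet normal 0.194 0.661 0.725
outer loop
vertex 1.937 -0.721 1.496
vertex 1.352 -1.349 2.224
vertex 2.455 -1.525 2.09
endloop
endfacet
facet normal -0.527 -0.237 0.816
outer loop
vertex 1.352 -1.349 2.224
vertex 0.801 -2.136 1.639
vertex 1.753 -2.399 2.178
endloop
endfacet
facet normal -0.722 -0.647 -0.246
outer loop
vertex 0.801 -2.136 1.639
vertex 1.045 -1.995 0.55
vertex 1.563 -2.799 1.144
endloop
endfacet
facet normal -0.121 -0.003 -0.993
outer loop
vertex 1.045 -1.995 0.55
vertex 1.747 -1.121 0.462
vertex 2.148 -2.171 0.416
endloop
endfacet
facet normal 0.445 0.805 -0.393
outer loop
vertex 1.747 -1.121 0.462
vertex 1.937 -0.721 1.496
vertex 2.699 -1.384 1.001
endloop
endfacet
facet normal 0.605 -0.418 0.678
outer loop
vertex 2.585 -2.421 1.422
vertex 2.455 -1.525 2.09
vertex 1.753 -2.399 2.178
endloop
endfacet
facet normal 0.255 -0.917 0.308
outer loop
vertex 2.585 -2.421 1.422
vertex 1.753 -2.399 2.178
vertex 1.563 -2.799 1.144
endloop
endfacet
facet normal 0.410 -0.827 -0.384
outer loop
vertex 2.585 -2.421 1.422
vertex 1.563 -2.799 1.144
vertex 2.148 -2.171 0.416
endloop
endfacet
facet normal 0.856 -0.273 -0.440
outer loop
vertex 2.585 -2.421 1.422
vertex 2.148 -2.171 0.416
vertex 2.699 -1.384 1.001
endloop
endfacet
facet normal 0.976 -0.020 0.216
outer loop
vertex 2.585 -2.421 1.422
vertex 2.699 -1.384 1.001
vertex 2.455 -1.525 2.09
endloop
endfacet
facet normal 0.121 0.003 0.993
outer loop
vertex 1.753 -2.399 2.178
vertex 2.455 -1.525 2.09
vertex 1.352 -1.349 2.224
endloop
endfacet
facet normal -0.445 -0.805 0.393
outer loop
vertex 1.563 -2.799 1.144
vertex 1.753 -2.399 2.178
vertex 0.801 -2.136 1.639
endloop
endfacet
facet normal -0.194 -0.661 -0.725
outer loop
vertex 2.148 -2.171 0.416
vertex 1.563 -2.799 1.144
vertex 1.045 -1.995 0.55
endloop
endfacet
facet normal 0.527 0.237 -0.816
outer loop
vertex 2.699 -1.384 1.001
vertex 2.148 -2.171 0.416
vertex 1.747 -1.121 0.462
endloop
endfacet
facet normal 0.722 0.647 0.246
outer loop
vertex 2.455 -1.525 2.09
vertex 2.699 -1.384 1.001
vertex 1.937 -0.721 1.496
endloop
endfacet
facet normal -0.258 -0.648 -0.717
outer loop
vertex -2.596 -3.887 2.602
vertex -3.33 -3.732 2.726
vertex -2.79 -3.447 2.274
endloop
endfacet
facet normal 0.916 0.401 -0.005
outer loop
vertex -2.596 -3.887 2.602
vertex -2.79 -3.447 2.274
vertex -3.01 -2.928 3.614
endloop
endfacet
facet normal -0.257 -0.649 -0.716
outer loop
vertex -2.79 -3.447 2.274
vertex -3.33 -3.732 2.726
vertex -3.3 -3.175 2.21
endloop
endfacet
facet normal 0.480 0.842 -0.247
outer loop
vertex -2.79 -3.447 2.274
vertex -3.3 -3.175 2.21
vertex -3.01 -2.928 3.614
endloop
endfacet
facet normal -0.257 -0.649 -0.716
outer loop
vertex -3.3 -3.175 2.21
vertex -3.33 -3.732 2.726
vertex -3.827 -3.23 2.449
endloop
endfacet
facet normal -0.164 0.977 -0.138
outer loop
vertex -3.3 -3.175 2.21
vertex -3.827 -3.23 2.449
vertex -3.01 -2.928 3.614
endloop
endfacet
facet normal -0.257 -0.650 -0.715
outer loop
vertex -3.827 -3.23 2.449
vertex -3.33 -3.732 2.726
vertex -4.063 -3.578 2.85
endloop
endfacet
facet normal -0.636 0.728 0.257
outer loop
vertex -3.827 -3.23 2.449
vertex -4.063 -3.578 2.85
vertex -3.01 -2.928 3.614
endloop
endfacet
facet normal -0.258 -0.650 -0.715
outer loop
vertex -4.063 -3.578 2.85
vertex -3.33 -3.732 2.726
vertex -3.869 -4.017 3.179
endloop
endfacet
facet normal -0.663 0.239 0.710
outer loop
vertex -4.063 -3.578 2.85
vertex -3.869 -4.017 3.179
vertex -3.01 -2.928 3.614
endloop
endfacet
facet normal -0.259 -0.649 -0.716
outer loop
vertex -3.869 -4.017 3.179
vertex -3.33 -3.732 2.726
vertex -3.359 -4.29 3.242
endloop
endfacet
facet normal -0.226 -0.202 0.953
outer loop
vertex -3.869 -4.017 3.179
vertex -3.359 -4.29 3.242
vertex -3.01 -2.928 3.614
endloop
endfacet
facet normal -0.257 -0.649 -0.716
outer loop
vertex -3.359 -4.29 3.242
vertex -3.33 -3.732 2.726
vertex -2.832 -4.235 3.003
endloop
endfacet
facet normal 0.418 -0.337 0.844
outer loop
vertex -3.359 -4.29 3.242
vertex -2.832 -4.235 3.003
vertex -3.01 -2.928 3.614
endloop
endfacet
facet normal -0.258 -0.649 -0.715
outer loop
vertex -2.832 -4.235 3.003
vertex -3.33 -3.732 2.726
vertex -2.596 -3.887 2.602
endloop
endfacet
facet normal 0.890 -0.088 0.447
outer loop
vertex -2.832 -4.235 3.003
vertex -2.596 -3.887 2.602
vertex -3.01 -2.928 3.614
endloop
endfacet

endsolid


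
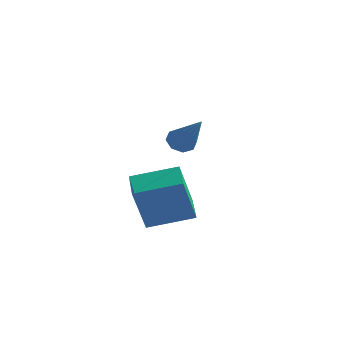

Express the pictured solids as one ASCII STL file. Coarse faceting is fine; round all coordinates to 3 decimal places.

solid 
facet normal -0.613 0.375 -0.695
outer loop
vertex 2.782 3.461 1.25
vertex 2.333 3.398 1.612
vertex 2.715 3.82 1.503
endloop
endfacet
facet normal 0.907 0.342 -0.246
outer loop
vertex 2.782 3.461 1.25
vertex 2.715 3.82 1.503
vertex 3.567 2.642 3.008
endloop
endfacet
facet normal -0.614 0.377 -0.694
outer loop
vertex 2.715 3.82 1.503
vertex 2.333 3.398 1.612
vertex 2.425 3.931 1.82
endloop
endfacet
facet normal 0.585 0.765 0.268
outer loop
vertex 2.715 3.82 1.503
vertex 2.425 3.931 1.82
vertex 3.567 2.642 3.008
endloop
endfacet
facet normal -0.614 0.377 -0.694
outer loop
vertex 2.425 3.931 1.82
vertex 2.333 3.398 1.612
vertex 2.081 3.73 2.015
endloop
endfacet
facet normal 0.014 0.684 0.729
outer loop
vertex 2.425 3.931 1.82
vertex 2.081 3.73 2.015
vertex 3.567 2.642 3.008
endloop
endfacet
facet normal -0.614 0.376 -0.694
outer loop
vertex 2.081 3.73 2.015
vertex 2.333 3.398 1.612
vertex 1.885 3.334 1.974
endloop
endfacet
facet normal -0.474 0.145 0.868
outer loop
vertex 2.081 3.73 2.015
vertex 1.885 3.334 1.974
vertex 3.567 2.642 3.008
endloop
endfacet
facet normal -0.614 0.376 -0.694
outer loop
vertex 1.885 3.334 1.974
vertex 2.333 3.398 1.612
vertex 1.951 2.975 1.721
endloop
endfacet
facet normal -0.591 -0.534 0.604
outer loop
vertex 1.885 3.334 1.974
vertex 1.951 2.975 1.721
vertex 3.567 2.642 3.008
endloop
endfacet
facet normal -0.614 0.375 -0.695
outer loop
vertex 1.951 2.975 1.721
vertex 2.333 3.398 1.612
vertex 2.242 2.864 1.404
endloop
endfacet
facet normal -0.269 -0.959 0.089
outer loop
vertex 1.951 2.975 1.721
vertex 2.242 2.864 1.404
vertex 3.567 2.642 3.008
endloop
endfacet
facet normal -0.613 0.375 -0.695
outer loop
vertex 2.242 2.864 1.404
vertex 2.333 3.398 1.612
vertex 2.586 3.065 1.209
endloop
endfacet
facet normal 0.302 -0.878 -0.371
outer loop
vertex 2.242 2.864 1.404
vertex 2.586 3.065 1.209
vertex 3.567 2.642 3.008
endloop
endfacet
facet normal -0.613 0.375 -0.695
outer loop
vertex 2.586 3.065 1.209
vertex 2.333 3.398 1.612
vertex 2.782 3.461 1.25
endloop
endfacet
facet normal 0.790 -0.338 -0.511
outer loop
vertex 2.586 3.065 1.209
vertex 2.782 3.461 1.25
vertex 3.567 2.642 3.008
endloop
endfacet
facet normal -0.819 -0.516 -0.252
outer loop
vertex 0.792 2.599 -1.017
vertex 0.04 3.634 -0.693
vertex 0.938 3.305 -2.936
endloop
endfacet
facet normal 0.570 -0.784 -0.245
outer loop
vertex 2.46 4.266 -2.467
vertex 0.792 2.599 -1.017
vertex 0.938 3.305 -2.936
endloop
endfacet
facet normal -0.819 -0.516 -0.252
outer loop
vertex 0.938 3.305 -2.936
vertex 0.04 3.634 -0.693
vertex 0.186 4.34 -2.612
endloop
endfacet
facet normal 0.071 0.345 -0.936
outer loop
vertex 0.186 4.34 -2.612
vertex 2.46 4.266 -2.467
vertex 0.938 3.305 -2.936
endloop
endfacet
facet normal -0.071 -0.345 0.936
outer loop
vertex 0.792 2.599 -1.017
vertex 1.562 4.595 -0.224
vertex 0.04 3.634 -0.693
endloop
endfacet
facet normal 0.570 -0.784 -0.245
outer loop
vertex 2.314 3.56 -0.548
vertex 0.792 2.599 -1.017
vertex 2.46 4.266 -2.467
endloop
endfacet
facet normal -0.071 -0.345 0.936
outer loop
vertex 2.314 3.56 -0.548
vertex 1.562 4.595 -0.224
vertex 0.792 2.599 -1.017
endloop
endfacet
facet normal -0.570 0.784 0.245
outer loop
vertex 0.04 3.634 -0.693
vertex 1.562 4.595 -0.224
vertex 0.186 4.34 -2.612
endloop
endfacet
facet normal 0.071 0.345 -0.936
outer loop
vertex 1.708 5.301 -2.143
vertex 2.46 4.266 -2.467
vertex 0.186 4.34 -2.612
endloop
endfacet
facet normal -0.570 0.784 0.245
outer loop
vertex 0.186 4.34 -2.612
vertex 1.562 4.595 -0.224
vertex 1.708 5.301 -2.143
endloop
endfacet
facet normal 0.819 0.516 0.252
outer loop
vertex 1.708 5.301 -2.143
vertex 2.314 3.56 -0.548
vertex 2.46 4.266 -2.467
endloop
endfacet
facet normal 0.819 0.516 0.252
outer loop
vertex 1.562 4.595 -0.224
vertex 2.314 3.56 -0.548
vertex 1.708 5.301 -2.143
endloop
endfacet

endsolid


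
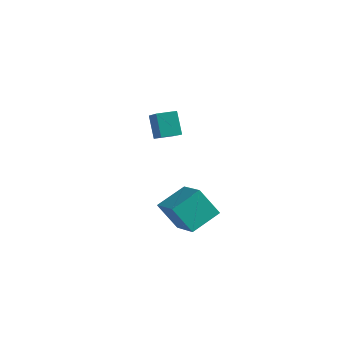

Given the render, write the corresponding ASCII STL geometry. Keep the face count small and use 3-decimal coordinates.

solid 
facet normal -0.621 -0.782 -0.052
outer loop
vertex -0.733 -0.097 0.629
vertex -2.044 1.017 -0.467
vertex -0.14 -0.493 -0.483
endloop
endfacet
facet normal 0.643 -0.546 0.537
outer loop
vertex 0.444 0.243 -0.433
vertex -0.733 -0.097 0.629
vertex -0.14 -0.493 -0.483
endloop
endfacet
facet normal -0.621 -0.782 -0.053
outer loop
vertex -0.14 -0.493 -0.483
vertex -2.044 1.017 -0.467
vertex -1.451 0.622 -1.578
endloop
endfacet
facet normal 0.449 -0.299 -0.842
outer loop
vertex -1.451 0.622 -1.578
vertex 0.444 0.243 -0.433
vertex -0.14 -0.493 -0.483
endloop
endfacet
facet normal -0.449 0.299 0.842
outer loop
vertex -0.733 -0.097 0.629
vertex -1.46 1.753 -0.417
vertex -2.044 1.017 -0.467
endloop
endfacet
facet normal 0.643 -0.546 0.537
outer loop
vertex -0.149 0.638 0.678
vertex -0.733 -0.097 0.629
vertex 0.444 0.243 -0.433
endloop
endfacet
facet normal -0.448 0.300 0.842
outer loop
vertex -0.149 0.638 0.678
vertex -1.46 1.753 -0.417
vertex -0.733 -0.097 0.629
endloop
endfacet
facet normal -0.643 0.546 -0.537
outer loop
vertex -2.044 1.017 -0.467
vertex -1.46 1.753 -0.417
vertex -1.451 0.622 -1.578
endloop
endfacet
facet normal 0.449 -0.300 -0.842
outer loop
vertex -0.867 1.357 -1.529
vertex 0.444 0.243 -0.433
vertex -1.451 0.622 -1.578
endloop
endfacet
facet normal -0.643 0.546 -0.537
outer loop
vertex -1.451 0.622 -1.578
vertex -1.46 1.753 -0.417
vertex -0.867 1.357 -1.529
endloop
endfacet
facet normal 0.621 0.782 0.053
outer loop
vertex -0.867 1.357 -1.529
vertex -0.149 0.638 0.678
vertex 0.444 0.243 -0.433
endloop
endfacet
facet normal 0.621 0.782 0.053
outer loop
vertex -1.46 1.753 -0.417
vertex -0.149 0.638 0.678
vertex -0.867 1.357 -1.529
endloop
endfacet
facet normal -0.523 -0.230 0.821
outer loop
vertex 4.379 -3.645 -0.534
vertex 3.037 -2.945 -1.193
vertex 3.987 -4.985 -1.16
endloop
endfacet
facet normal 0.813 -0.424 0.400
outer loop
vertex 4.783 -4.635 -2.407
vertex 4.379 -3.645 -0.534
vertex 3.987 -4.985 -1.16
endloop
endfacet
facet normal -0.523 -0.230 0.820
outer loop
vertex 3.987 -4.985 -1.16
vertex 3.037 -2.945 -1.193
vertex 2.646 -4.285 -1.819
endloop
endfacet
facet normal -0.256 -0.876 -0.409
outer loop
vertex 2.646 -4.285 -1.819
vertex 4.783 -4.635 -2.407
vertex 3.987 -4.985 -1.16
endloop
endfacet
facet normal 0.256 0.876 0.409
outer loop
vertex 4.379 -3.645 -0.534
vertex 3.833 -2.595 -2.44
vertex 3.037 -2.945 -1.193
endloop
endfacet
facet normal 0.813 -0.424 0.399
outer loop
vertex 5.174 -3.295 -1.781
vertex 4.379 -3.645 -0.534
vertex 4.783 -4.635 -2.407
endloop
endfacet
facet normal 0.256 0.876 0.409
outer loop
vertex 5.174 -3.295 -1.781
vertex 3.833 -2.595 -2.44
vertex 4.379 -3.645 -0.534
endloop
endfacet
facet normal -0.813 0.424 -0.400
outer loop
vertex 3.037 -2.945 -1.193
vertex 3.833 -2.595 -2.44
vertex 2.646 -4.285 -1.819
endloop
endfacet
facet normal -0.256 -0.876 -0.409
outer loop
vertex 3.441 -3.935 -3.066
vertex 4.783 -4.635 -2.407
vertex 2.646 -4.285 -1.819
endloop
endfacet
facet normal -0.813 0.424 -0.399
outer loop
vertex 2.646 -4.285 -1.819
vertex 3.833 -2.595 -2.44
vertex 3.441 -3.935 -3.066
endloop
endfacet
facet normal 0.523 0.231 -0.820
outer loop
vertex 3.441 -3.935 -3.066
vertex 5.174 -3.295 -1.781
vertex 4.783 -4.635 -2.407
endloop
endfacet
facet normal 0.523 0.230 -0.820
outer loop
vertex 3.833 -2.595 -2.44
vertex 5.174 -3.295 -1.781
vertex 3.441 -3.935 -3.066
endloop
endfacet

endsolid


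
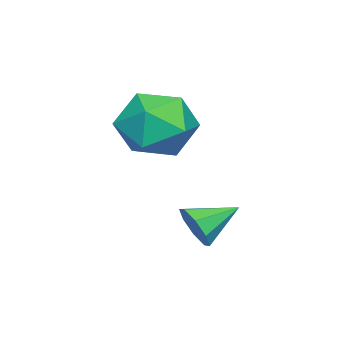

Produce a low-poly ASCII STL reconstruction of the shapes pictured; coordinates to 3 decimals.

solid 
facet normal -0.121 0.935 0.333
outer loop
vertex -2.905 2.15 0.51
vertex -2.514 1.891 1.38
vertex -1.93 2.224 0.656
endloop
endfacet
facet normal -0.015 0.928 -0.372
outer loop
vertex -2.905 2.15 0.51
vertex -1.93 2.224 0.656
vertex -2.278 1.875 -0.201
endloop
endfacet
facet normal -0.526 0.527 -0.668
outer loop
vertex -2.905 2.15 0.51
vertex -2.278 1.875 -0.201
vertex -3.076 1.325 -0.006
endloop
endfacet
facet normal -0.947 0.287 -0.144
outer loop
vertex -2.905 2.15 0.51
vertex -3.076 1.325 -0.006
vertex -3.222 1.335 0.971
endloop
endfacet
facet normal -0.697 0.539 0.474
outer loop
vertex -2.905 2.15 0.51
vertex -3.222 1.335 0.971
vertex -2.514 1.891 1.38
endloop
endfacet
facet normal 0.613 0.613 -0.499
outer loop
vertex -2.278 1.875 -0.201
vertex -1.93 2.224 0.656
vertex -1.498 1.445 0.229
endloop
endfacet
facet normal 0.442 0.625 0.644
outer loop
vertex -1.93 2.224 0.656
vertex -2.514 1.891 1.38
vertex -1.644 1.455 1.206
endloop
endfacet
facet normal -0.490 -0.017 0.872
outer loop
vertex -2.514 1.891 1.38
vertex -3.222 1.335 0.971
vertex -2.442 0.905 1.401
endloop
endfacet
facet normal -0.896 -0.426 -0.129
outer loop
vertex -3.222 1.335 0.971
vertex -3.076 1.325 -0.006
vertex -2.79 0.556 0.544
endloop
endfacet
facet normal -0.213 -0.036 -0.976
outer loop
vertex -3.076 1.325 -0.006
vertex -2.278 1.875 -0.201
vertex -2.206 0.889 -0.18
endloop
endfacet
facet normal 0.947 -0.287 0.144
outer loop
vertex -1.815 0.63 0.69
vertex -1.498 1.445 0.229
vertex -1.644 1.455 1.206
endloop
endfacet
facet normal 0.526 -0.527 0.668
outer loop
vertex -1.815 0.63 0.69
vertex -1.644 1.455 1.206
vertex -2.442 0.905 1.401
endloop
endfacet
facet normal 0.015 -0.928 0.372
outer loop
vertex -1.815 0.63 0.69
vertex -2.442 0.905 1.401
vertex -2.79 0.556 0.544
endloop
endfacet
facet normal 0.121 -0.935 -0.333
outer loop
vertex -1.815 0.63 0.69
vertex -2.79 0.556 0.544
vertex -2.206 0.889 -0.18
endloop
endfacet
facet normal 0.697 -0.539 -0.474
outer loop
vertex -1.815 0.63 0.69
vertex -2.206 0.889 -0.18
vertex -1.498 1.445 0.229
endloop
endfacet
facet normal 0.896 0.426 0.129
outer loop
vertex -1.644 1.455 1.206
vertex -1.498 1.445 0.229
vertex -1.93 2.224 0.656
endloop
endfacet
facet normal 0.213 0.036 0.976
outer loop
vertex -2.442 0.905 1.401
vertex -1.644 1.455 1.206
vertex -2.514 1.891 1.38
endloop
endfacet
facet normal -0.613 -0.613 0.499
outer loop
vertex -2.79 0.556 0.544
vertex -2.442 0.905 1.401
vertex -3.222 1.335 0.971
endloop
endfacet
facet normal -0.442 -0.625 -0.644
outer loop
vertex -2.206 0.889 -0.18
vertex -2.79 0.556 0.544
vertex -3.076 1.325 -0.006
endloop
endfacet
facet normal 0.490 0.017 -0.872
outer loop
vertex -1.498 1.445 0.229
vertex -2.206 0.889 -0.18
vertex -2.278 1.875 -0.201
endloop
endfacet
facet normal 0.657 -0.650 -0.382
outer loop
vertex -0.341 3.099 -1.135
vertex -0.742 2.916 -1.513
vertex -0.334 3.329 -1.514
endloop
endfacet
facet normal 0.376 0.789 0.486
outer loop
vertex -0.341 3.099 -1.135
vertex -0.334 3.329 -1.514
vertex -1.438 3.604 -1.107
endloop
endfacet
facet normal 0.657 -0.650 -0.383
outer loop
vertex -0.334 3.329 -1.514
vertex -0.742 2.916 -1.513
vertex -0.566 3.318 -1.893
endloop
endfacet
facet normal 0.189 0.971 -0.144
outer loop
vertex -0.334 3.329 -1.514
vertex -0.566 3.318 -1.893
vertex -1.438 3.604 -1.107
endloop
endfacet
facet normal 0.658 -0.649 -0.382
outer loop
vertex -0.566 3.318 -1.893
vertex -0.742 2.916 -1.513
vertex -0.9 3.071 -2.049
endloop
endfacet
facet normal -0.284 0.756 -0.590
outer loop
vertex -0.566 3.318 -1.893
vertex -0.9 3.071 -2.049
vertex -1.438 3.604 -1.107
endloop
endfacet
facet normal 0.658 -0.649 -0.382
outer loop
vertex -0.9 3.071 -2.049
vertex -0.742 2.916 -1.513
vertex -1.142 2.733 -1.891
endloop
endfacet
facet normal -0.762 0.271 -0.588
outer loop
vertex -0.9 3.071 -2.049
vertex -1.142 2.733 -1.891
vertex -1.438 3.604 -1.107
endloop
endfacet
facet normal 0.658 -0.649 -0.382
outer loop
vertex -1.142 2.733 -1.891
vertex -0.742 2.916 -1.513
vertex -1.149 2.503 -1.512
endloop
endfacet
facet normal -0.969 -0.203 -0.141
outer loop
vertex -1.142 2.733 -1.891
vertex -1.149 2.503 -1.512
vertex -1.438 3.604 -1.107
endloop
endfacet
facet normal 0.657 -0.649 -0.384
outer loop
vertex -1.149 2.503 -1.512
vertex -0.742 2.916 -1.513
vertex -0.917 2.514 -1.133
endloop
endfacet
facet normal -0.782 -0.385 0.490
outer loop
vertex -1.149 2.503 -1.512
vertex -0.917 2.514 -1.133
vertex -1.438 3.604 -1.107
endloop
endfacet
facet normal 0.658 -0.648 -0.383
outer loop
vertex -0.917 2.514 -1.133
vertex -0.742 2.916 -1.513
vertex -0.583 2.761 -0.977
endloop
endfacet
facet normal -0.311 -0.171 0.935
outer loop
vertex -0.917 2.514 -1.133
vertex -0.583 2.761 -0.977
vertex -1.438 3.604 -1.107
endloop
endfacet
facet normal 0.657 -0.649 -0.383
outer loop
vertex -0.583 2.761 -0.977
vertex -0.742 2.916 -1.513
vertex -0.341 3.099 -1.135
endloop
endfacet
facet normal 0.169 0.315 0.934
outer loop
vertex -0.583 2.761 -0.977
vertex -0.341 3.099 -1.135
vertex -1.438 3.604 -1.107
endloop
endfacet

endsolid


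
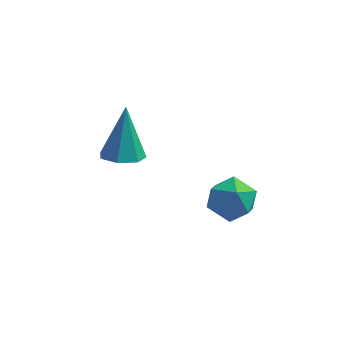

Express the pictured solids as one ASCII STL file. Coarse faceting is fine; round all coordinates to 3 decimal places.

solid 
facet normal 0.020 -0.390 -0.921
outer loop
vertex -2.294 1.703 -0.226
vertex -3.03 1.526 -0.167
vertex -2.717 2.166 -0.431
endloop
endfacet
facet normal 0.718 0.691 0.079
outer loop
vertex -2.294 1.703 -0.226
vertex -2.717 2.166 -0.431
vertex -3.07 2.294 1.647
endloop
endfacet
facet normal 0.020 -0.390 -0.921
outer loop
vertex -2.717 2.166 -0.431
vertex -3.03 1.526 -0.167
vertex -3.376 2.146 -0.437
endloop
endfacet
facet normal -0.030 0.997 -0.066
outer loop
vertex -2.717 2.166 -0.431
vertex -3.376 2.146 -0.437
vertex -3.07 2.294 1.647
endloop
endfacet
facet normal 0.020 -0.390 -0.921
outer loop
vertex -3.376 2.146 -0.437
vertex -3.03 1.526 -0.167
vertex -3.775 1.66 -0.24
endloop
endfacet
facet normal -0.758 0.649 0.065
outer loop
vertex -3.376 2.146 -0.437
vertex -3.775 1.66 -0.24
vertex -3.07 2.294 1.647
endloop
endfacet
facet normal 0.020 -0.391 -0.920
outer loop
vertex -3.775 1.66 -0.24
vertex -3.03 1.526 -0.167
vertex -3.613 1.072 0.013
endloop
endfacet
facet normal -0.922 -0.092 0.376
outer loop
vertex -3.775 1.66 -0.24
vertex -3.613 1.072 0.013
vertex -3.07 2.294 1.647
endloop
endfacet
facet normal 0.020 -0.390 -0.921
outer loop
vertex -3.613 1.072 0.013
vertex -3.03 1.526 -0.167
vertex -3.013 0.826 0.13
endloop
endfacet
facet normal -0.396 -0.667 0.631
outer loop
vertex -3.613 1.072 0.013
vertex -3.013 0.826 0.13
vertex -3.07 2.294 1.647
endloop
endfacet
facet normal 0.021 -0.390 -0.921
outer loop
vertex -3.013 0.826 0.13
vertex -3.03 1.526 -0.167
vertex -2.426 1.107 0.024
endloop
endfacet
facet normal 0.423 -0.643 0.638
outer loop
vertex -3.013 0.826 0.13
vertex -2.426 1.107 0.024
vertex -3.07 2.294 1.647
endloop
endfacet
facet normal 0.020 -0.391 -0.920
outer loop
vertex -2.426 1.107 0.024
vertex -3.03 1.526 -0.167
vertex -2.294 1.703 -0.226
endloop
endfacet
facet normal 0.919 -0.039 0.393
outer loop
vertex -2.426 1.107 0.024
vertex -2.294 1.703 -0.226
vertex -3.07 2.294 1.647
endloop
endfacet
facet normal -0.989 0.085 0.120
outer loop
vertex 0.059 0.984 -0.549
vertex -0.055 0.194 -0.927
vertex 0.056 0.253 -0.053
endloop
endfacet
facet normal -0.638 0.434 0.636
outer loop
vertex 0.059 0.984 -0.549
vertex 0.056 0.253 -0.053
vertex 0.646 0.891 0.104
endloop
endfacet
facet normal -0.218 0.920 0.327
outer loop
vertex 0.059 0.984 -0.549
vertex 0.646 0.891 0.104
vertex 0.899 1.227 -0.672
endloop
endfacet
facet normal -0.308 0.872 -0.380
outer loop
vertex 0.059 0.984 -0.549
vertex 0.899 1.227 -0.672
vertex 0.466 0.796 -1.31
endloop
endfacet
facet normal -0.785 0.356 -0.508
outer loop
vertex 0.059 0.984 -0.549
vertex 0.466 0.796 -1.31
vertex -0.055 0.194 -0.927
endloop
endfacet
facet normal -0.222 -0.035 0.975
outer loop
vertex 0.646 0.891 0.104
vertex 0.056 0.253 -0.053
vertex 0.894 0.044 0.13
endloop
endfacet
facet normal -0.788 -0.599 0.141
outer loop
vertex 0.056 0.253 -0.053
vertex -0.055 0.194 -0.927
vertex 0.461 -0.387 -0.508
endloop
endfacet
facet normal -0.457 -0.161 -0.875
outer loop
vertex -0.055 0.194 -0.927
vertex 0.466 0.796 -1.31
vertex 0.714 -0.051 -1.284
endloop
endfacet
facet normal 0.314 0.674 -0.669
outer loop
vertex 0.466 0.796 -1.31
vertex 0.899 1.227 -0.672
vertex 1.304 0.587 -1.127
endloop
endfacet
facet normal 0.460 0.751 0.475
outer loop
vertex 0.899 1.227 -0.672
vertex 0.646 0.891 0.104
vertex 1.415 0.646 -0.253
endloop
endfacet
facet normal 0.308 -0.872 0.380
outer loop
vertex 1.301 -0.144 -0.631
vertex 0.894 0.044 0.13
vertex 0.461 -0.387 -0.508
endloop
endfacet
facet normal 0.218 -0.920 -0.327
outer loop
vertex 1.301 -0.144 -0.631
vertex 0.461 -0.387 -0.508
vertex 0.714 -0.051 -1.284
endloop
endfacet
facet normal 0.638 -0.434 -0.636
outer loop
vertex 1.301 -0.144 -0.631
vertex 0.714 -0.051 -1.284
vertex 1.304 0.587 -1.127
endloop
endfacet
facet normal 0.989 -0.085 -0.120
outer loop
vertex 1.301 -0.144 -0.631
vertex 1.304 0.587 -1.127
vertex 1.415 0.646 -0.253
endloop
endfacet
facet normal 0.785 -0.356 0.508
outer loop
vertex 1.301 -0.144 -0.631
vertex 1.415 0.646 -0.253
vertex 0.894 0.044 0.13
endloop
endfacet
facet normal -0.314 -0.674 0.669
outer loop
vertex 0.461 -0.387 -0.508
vertex 0.894 0.044 0.13
vertex 0.056 0.253 -0.053
endloop
endfacet
facet normal -0.460 -0.751 -0.475
outer loop
vertex 0.714 -0.051 -1.284
vertex 0.461 -0.387 -0.508
vertex -0.055 0.194 -0.927
endloop
endfacet
facet normal 0.222 0.035 -0.975
outer loop
vertex 1.304 0.587 -1.127
vertex 0.714 -0.051 -1.284
vertex 0.466 0.796 -1.31
endloop
endfacet
facet normal 0.788 0.599 -0.141
outer loop
vertex 1.415 0.646 -0.253
vertex 1.304 0.587 -1.127
vertex 0.899 1.227 -0.672
endloop
endfacet
facet normal 0.457 0.161 0.875
outer loop
vertex 0.894 0.044 0.13
vertex 1.415 0.646 -0.253
vertex 0.646 0.891 0.104
endloop
endfacet

endsolid


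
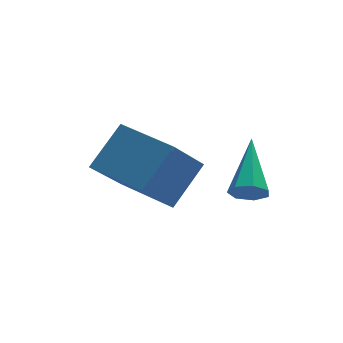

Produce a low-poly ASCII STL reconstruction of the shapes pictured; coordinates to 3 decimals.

solid 
facet normal -0.369 -0.787 -0.494
outer loop
vertex 3.924 -2.429 -0.177
vertex 3.388 -2.314 0.04
vertex 3.634 -2.116 -0.459
endloop
endfacet
facet normal 0.806 0.276 -0.523
outer loop
vertex 3.924 -2.429 -0.177
vertex 3.634 -2.116 -0.459
vertex 4.132 -0.726 1.04
endloop
endfacet
facet normal -0.369 -0.787 -0.494
outer loop
vertex 3.634 -2.116 -0.459
vertex 3.388 -2.314 0.04
vertex 3.158 -1.952 -0.365
endloop
endfacet
facet normal 0.108 0.711 -0.695
outer loop
vertex 3.634 -2.116 -0.459
vertex 3.158 -1.952 -0.365
vertex 4.132 -0.726 1.04
endloop
endfacet
facet normal -0.367 -0.787 -0.495
outer loop
vertex 3.158 -1.952 -0.365
vertex 3.388 -2.314 0.04
vertex 2.855 -2.061 0.033
endloop
endfacet
facet normal -0.600 0.761 -0.248
outer loop
vertex 3.158 -1.952 -0.365
vertex 2.855 -2.061 0.033
vertex 4.132 -0.726 1.04
endloop
endfacet
facet normal -0.367 -0.787 -0.496
outer loop
vertex 2.855 -2.061 0.033
vertex 3.388 -2.314 0.04
vertex 2.954 -2.361 0.436
endloop
endfacet
facet normal -0.786 0.388 0.482
outer loop
vertex 2.855 -2.061 0.033
vertex 2.954 -2.361 0.436
vertex 4.132 -0.726 1.04
endloop
endfacet
facet normal -0.368 -0.786 -0.496
outer loop
vertex 2.954 -2.361 0.436
vertex 3.388 -2.314 0.04
vertex 3.379 -2.626 0.541
endloop
endfacet
facet normal -0.310 -0.124 0.942
outer loop
vertex 2.954 -2.361 0.436
vertex 3.379 -2.626 0.541
vertex 4.132 -0.726 1.04
endloop
endfacet
facet normal -0.368 -0.786 -0.496
outer loop
vertex 3.379 -2.626 0.541
vertex 3.388 -2.314 0.04
vertex 3.811 -2.656 0.268
endloop
endfacet
facet normal 0.471 -0.394 0.789
outer loop
vertex 3.379 -2.626 0.541
vertex 3.811 -2.656 0.268
vertex 4.132 -0.726 1.04
endloop
endfacet
facet normal -0.369 -0.787 -0.495
outer loop
vertex 3.811 -2.656 0.268
vertex 3.388 -2.314 0.04
vertex 3.924 -2.429 -0.177
endloop
endfacet
facet normal 0.967 -0.215 0.136
outer loop
vertex 3.811 -2.656 0.268
vertex 3.924 -2.429 -0.177
vertex 4.132 -0.726 1.04
endloop
endfacet
facet normal -0.589 -0.329 0.739
outer loop
vertex 1.577 -1.407 1.773
vertex 0.678 0.311 1.822
vertex 0.464 -1.957 0.641
endloop
endfacet
facet normal 0.464 -0.886 -0.026
outer loop
vertex 1.582 -1.331 -0.762
vertex 1.577 -1.407 1.773
vertex 0.464 -1.957 0.641
endloop
endfacet
facet normal -0.588 -0.329 0.739
outer loop
vertex 0.464 -1.957 0.641
vertex 0.678 0.311 1.822
vertex -0.435 -0.238 0.691
endloop
endfacet
facet normal -0.663 -0.327 -0.674
outer loop
vertex -0.435 -0.238 0.691
vertex 1.582 -1.331 -0.762
vertex 0.464 -1.957 0.641
endloop
endfacet
facet normal 0.662 0.327 0.674
outer loop
vertex 1.577 -1.407 1.773
vertex 1.796 0.937 0.419
vertex 0.678 0.311 1.822
endloop
endfacet
facet normal 0.463 -0.886 -0.026
outer loop
vertex 2.695 -0.782 0.369
vertex 1.577 -1.407 1.773
vertex 1.582 -1.331 -0.762
endloop
endfacet
facet normal 0.663 0.327 0.673
outer loop
vertex 2.695 -0.782 0.369
vertex 1.796 0.937 0.419
vertex 1.577 -1.407 1.773
endloop
endfacet
facet normal -0.463 0.886 0.026
outer loop
vertex 0.678 0.311 1.822
vertex 1.796 0.937 0.419
vertex -0.435 -0.238 0.691
endloop
endfacet
facet normal -0.663 -0.328 -0.673
outer loop
vertex 0.683 0.387 -0.713
vertex 1.582 -1.331 -0.762
vertex -0.435 -0.238 0.691
endloop
endfacet
facet normal -0.463 0.886 0.025
outer loop
vertex -0.435 -0.238 0.691
vertex 1.796 0.937 0.419
vertex 0.683 0.387 -0.713
endloop
endfacet
facet normal 0.588 0.329 -0.739
outer loop
vertex 0.683 0.387 -0.713
vertex 2.695 -0.782 0.369
vertex 1.582 -1.331 -0.762
endloop
endfacet
facet normal 0.588 0.329 -0.738
outer loop
vertex 1.796 0.937 0.419
vertex 2.695 -0.782 0.369
vertex 0.683 0.387 -0.713
endloop
endfacet

endsolid


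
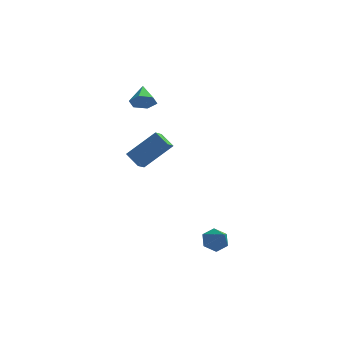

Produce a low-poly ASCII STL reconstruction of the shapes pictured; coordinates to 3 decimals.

solid 
facet normal -0.278 0.638 -0.718
outer loop
vertex 0.341 -1.373 -4.076
vertex -0.21 -1.779 -4.223
vertex -0.268 -1.268 -3.747
endloop
endfacet
facet normal 0.482 0.464 0.743
outer loop
vertex 0.341 -1.373 -4.076
vertex -0.268 -1.268 -3.747
vertex 0.21 -2.741 -3.137
endloop
endfacet
facet normal -0.278 0.638 -0.718
outer loop
vertex -0.268 -1.268 -3.747
vertex -0.21 -1.779 -4.223
vertex -0.819 -1.674 -3.894
endloop
endfacet
facet normal -0.408 0.233 0.883
outer loop
vertex -0.268 -1.268 -3.747
vertex -0.819 -1.674 -3.894
vertex 0.21 -2.741 -3.137
endloop
endfacet
facet normal -0.279 0.637 -0.719
outer loop
vertex -0.819 -1.674 -3.894
vertex -0.21 -1.779 -4.223
vertex -0.761 -2.185 -4.369
endloop
endfacet
facet normal -0.785 -0.468 0.407
outer loop
vertex -0.819 -1.674 -3.894
vertex -0.761 -2.185 -4.369
vertex 0.21 -2.741 -3.137
endloop
endfacet
facet normal -0.279 0.637 -0.719
outer loop
vertex -0.761 -2.185 -4.369
vertex -0.21 -1.779 -4.223
vertex -0.152 -2.29 -4.698
endloop
endfacet
facet normal -0.274 -0.939 -0.208
outer loop
vertex -0.761 -2.185 -4.369
vertex -0.152 -2.29 -4.698
vertex 0.21 -2.741 -3.137
endloop
endfacet
facet normal -0.278 0.637 -0.719
outer loop
vertex -0.152 -2.29 -4.698
vertex -0.21 -1.779 -4.223
vertex 0.399 -1.884 -4.551
endloop
endfacet
facet normal 0.615 -0.708 -0.347
outer loop
vertex -0.152 -2.29 -4.698
vertex 0.399 -1.884 -4.551
vertex 0.21 -2.741 -3.137
endloop
endfacet
facet normal -0.278 0.637 -0.719
outer loop
vertex 0.399 -1.884 -4.551
vertex -0.21 -1.779 -4.223
vertex 0.341 -1.373 -4.076
endloop
endfacet
facet normal 0.992 -0.007 0.128
outer loop
vertex 0.399 -1.884 -4.551
vertex 0.341 -1.373 -4.076
vertex 0.21 -2.741 -3.137
endloop
endfacet
facet normal 0.040 -0.902 -0.429
outer loop
vertex -3.567 2.804 2.218
vertex -3.766 2.504 2.83
vertex -4.256 2.707 2.358
endloop
endfacet
facet normal -0.229 0.773 -0.591
outer loop
vertex -3.567 2.804 2.218
vertex -4.256 2.707 2.358
vertex -3.814 3.596 3.35
endloop
endfacet
facet normal 0.040 -0.902 -0.429
outer loop
vertex -4.256 2.707 2.358
vertex -3.766 2.504 2.83
vertex -4.455 2.407 2.97
endloop
endfacet
facet normal -0.873 0.485 -0.046
outer loop
vertex -4.256 2.707 2.358
vertex -4.455 2.407 2.97
vertex -3.814 3.596 3.35
endloop
endfacet
facet normal 0.040 -0.902 -0.429
outer loop
vertex -4.455 2.407 2.97
vertex -3.766 2.504 2.83
vertex -3.965 2.204 3.442
endloop
endfacet
facet normal -0.662 0.121 0.739
outer loop
vertex -4.455 2.407 2.97
vertex -3.965 2.204 3.442
vertex -3.814 3.596 3.35
endloop
endfacet
facet normal 0.040 -0.902 -0.429
outer loop
vertex -3.965 2.204 3.442
vertex -3.766 2.504 2.83
vertex -3.276 2.301 3.303
endloop
endfacet
facet normal 0.192 0.044 0.980
outer loop
vertex -3.965 2.204 3.442
vertex -3.276 2.301 3.303
vertex -3.814 3.596 3.35
endloop
endfacet
facet normal 0.040 -0.902 -0.429
outer loop
vertex -3.276 2.301 3.303
vertex -3.766 2.504 2.83
vertex -3.077 2.601 2.691
endloop
endfacet
facet normal 0.837 0.332 0.435
outer loop
vertex -3.276 2.301 3.303
vertex -3.077 2.601 2.691
vertex -3.814 3.596 3.35
endloop
endfacet
facet normal 0.040 -0.902 -0.429
outer loop
vertex -3.077 2.601 2.691
vertex -3.766 2.504 2.83
vertex -3.567 2.804 2.218
endloop
endfacet
facet normal 0.627 0.696 -0.350
outer loop
vertex -3.077 2.601 2.691
vertex -3.567 2.804 2.218
vertex -3.814 3.596 3.35
endloop
endfacet
facet normal -0.724 -0.217 -0.655
outer loop
vertex -4.043 2.314 -1.655
vertex -4.652 2.94 -1.189
vertex -3.762 2.983 -2.187
endloop
endfacet
facet normal 0.616 -0.632 -0.470
outer loop
vertex -2.308 3.42 -0.871
vertex -4.043 2.314 -1.655
vertex -3.762 2.983 -2.187
endloop
endfacet
facet normal -0.724 -0.218 -0.655
outer loop
vertex -3.762 2.983 -2.187
vertex -4.652 2.94 -1.189
vertex -4.372 3.609 -1.721
endloop
endfacet
facet normal 0.312 0.744 -0.591
outer loop
vertex -4.372 3.609 -1.721
vertex -2.308 3.42 -0.871
vertex -3.762 2.983 -2.187
endloop
endfacet
facet normal -0.312 -0.744 0.591
outer loop
vertex -4.043 2.314 -1.655
vertex -3.198 3.377 0.127
vertex -4.652 2.94 -1.189
endloop
endfacet
facet normal 0.616 -0.632 -0.471
outer loop
vertex -2.588 2.751 -0.339
vertex -4.043 2.314 -1.655
vertex -2.308 3.42 -0.871
endloop
endfacet
facet normal -0.312 -0.744 0.591
outer loop
vertex -2.588 2.751 -0.339
vertex -3.198 3.377 0.127
vertex -4.043 2.314 -1.655
endloop
endfacet
facet normal -0.616 0.632 0.471
outer loop
vertex -4.652 2.94 -1.189
vertex -3.198 3.377 0.127
vertex -4.372 3.609 -1.721
endloop
endfacet
facet normal 0.312 0.744 -0.592
outer loop
vertex -2.917 4.046 -0.405
vertex -2.308 3.42 -0.871
vertex -4.372 3.609 -1.721
endloop
endfacet
facet normal -0.615 0.633 0.470
outer loop
vertex -4.372 3.609 -1.721
vertex -3.198 3.377 0.127
vertex -2.917 4.046 -0.405
endloop
endfacet
facet normal 0.724 0.217 0.654
outer loop
vertex -2.917 4.046 -0.405
vertex -2.588 2.751 -0.339
vertex -2.308 3.42 -0.871
endloop
endfacet
facet normal 0.723 0.217 0.655
outer loop
vertex -3.198 3.377 0.127
vertex -2.588 2.751 -0.339
vertex -2.917 4.046 -0.405
endloop
endfacet

endsolid


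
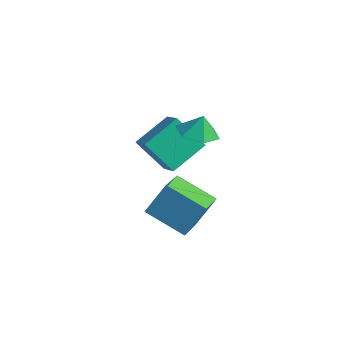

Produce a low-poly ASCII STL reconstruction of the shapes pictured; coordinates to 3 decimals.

solid 
facet normal -0.897 -0.202 0.394
outer loop
vertex 2.021 -2.934 -0.397
vertex 1.238 -1.236 -1.307
vertex 1.604 -3.902 -1.844
endloop
endfacet
facet normal 0.376 -0.817 0.438
outer loop
vertex 3.542 -3.464 -2.693
vertex 2.021 -2.934 -0.397
vertex 1.604 -3.902 -1.844
endloop
endfacet
facet normal -0.897 -0.202 0.393
outer loop
vertex 1.604 -3.902 -1.844
vertex 1.238 -1.236 -1.307
vertex 0.822 -2.203 -2.754
endloop
endfacet
facet normal -0.232 -0.540 -0.809
outer loop
vertex 0.822 -2.203 -2.754
vertex 3.542 -3.464 -2.693
vertex 1.604 -3.902 -1.844
endloop
endfacet
facet normal 0.232 0.540 0.809
outer loop
vertex 2.021 -2.934 -0.397
vertex 3.176 -0.798 -2.156
vertex 1.238 -1.236 -1.307
endloop
endfacet
facet normal 0.376 -0.817 0.438
outer loop
vertex 3.958 -2.497 -1.246
vertex 2.021 -2.934 -0.397
vertex 3.542 -3.464 -2.693
endloop
endfacet
facet normal 0.233 0.540 0.809
outer loop
vertex 3.958 -2.497 -1.246
vertex 3.176 -0.798 -2.156
vertex 2.021 -2.934 -0.397
endloop
endfacet
facet normal -0.376 0.817 -0.438
outer loop
vertex 1.238 -1.236 -1.307
vertex 3.176 -0.798 -2.156
vertex 0.822 -2.203 -2.754
endloop
endfacet
facet normal -0.232 -0.541 -0.809
outer loop
vertex 2.759 -1.766 -3.603
vertex 3.542 -3.464 -2.693
vertex 0.822 -2.203 -2.754
endloop
endfacet
facet normal -0.376 0.817 -0.438
outer loop
vertex 0.822 -2.203 -2.754
vertex 3.176 -0.798 -2.156
vertex 2.759 -1.766 -3.603
endloop
endfacet
facet normal 0.897 0.203 -0.393
outer loop
vertex 2.759 -1.766 -3.603
vertex 3.958 -2.497 -1.246
vertex 3.542 -3.464 -2.693
endloop
endfacet
facet normal 0.897 0.202 -0.394
outer loop
vertex 3.176 -0.798 -2.156
vertex 3.958 -2.497 -1.246
vertex 2.759 -1.766 -3.603
endloop
endfacet
facet normal -0.658 -0.213 0.722
outer loop
vertex -2.095 2.734 -1.507
vertex -3.223 3.356 -2.351
vertex -2.473 0.812 -2.418
endloop
endfacet
facet normal 0.732 -0.404 0.548
outer loop
vertex -1.077 1.264 -3.949
vertex -2.095 2.734 -1.507
vertex -2.473 0.812 -2.418
endloop
endfacet
facet normal -0.658 -0.213 0.722
outer loop
vertex -2.473 0.812 -2.418
vertex -3.223 3.356 -2.351
vertex -3.6 1.434 -3.262
endloop
endfacet
facet normal -0.175 -0.890 -0.422
outer loop
vertex -3.6 1.434 -3.262
vertex -1.077 1.264 -3.949
vertex -2.473 0.812 -2.418
endloop
endfacet
facet normal 0.175 0.890 0.422
outer loop
vertex -2.095 2.734 -1.507
vertex -1.827 3.808 -3.882
vertex -3.223 3.356 -2.351
endloop
endfacet
facet normal 0.732 -0.404 0.548
outer loop
vertex -0.7 3.186 -3.038
vertex -2.095 2.734 -1.507
vertex -1.077 1.264 -3.949
endloop
endfacet
facet normal 0.175 0.890 0.422
outer loop
vertex -0.7 3.186 -3.038
vertex -1.827 3.808 -3.882
vertex -2.095 2.734 -1.507
endloop
endfacet
facet normal -0.732 0.404 -0.549
outer loop
vertex -3.223 3.356 -2.351
vertex -1.827 3.808 -3.882
vertex -3.6 1.434 -3.262
endloop
endfacet
facet normal -0.175 -0.890 -0.422
outer loop
vertex -2.205 1.886 -4.793
vertex -1.077 1.264 -3.949
vertex -3.6 1.434 -3.262
endloop
endfacet
facet normal -0.732 0.404 -0.548
outer loop
vertex -3.6 1.434 -3.262
vertex -1.827 3.808 -3.882
vertex -2.205 1.886 -4.793
endloop
endfacet
facet normal 0.658 0.213 -0.722
outer loop
vertex -2.205 1.886 -4.793
vertex -0.7 3.186 -3.038
vertex -1.077 1.264 -3.949
endloop
endfacet
facet normal 0.658 0.213 -0.722
outer loop
vertex -1.827 3.808 -3.882
vertex -0.7 3.186 -3.038
vertex -2.205 1.886 -4.793
endloop
endfacet
facet normal -0.095 -0.275 -0.957
outer loop
vertex 1.295 1.74 -0.581
vertex 0.319 1.331 -0.367
vertex 0.418 2.362 -0.673
endloop
endfacet
facet normal 0.497 0.762 0.416
outer loop
vertex 1.295 1.74 -0.581
vertex 0.418 2.362 -0.673
vertex 0.421 1.629 0.667
endloop
endfacet
facet normal -0.096 -0.275 -0.957
outer loop
vertex 0.418 2.362 -0.673
vertex 0.319 1.331 -0.367
vertex -0.559 1.954 -0.458
endloop
endfacet
facet normal -0.252 0.849 0.465
outer loop
vertex 0.418 2.362 -0.673
vertex -0.559 1.954 -0.458
vertex 0.421 1.629 0.667
endloop
endfacet
facet normal -0.096 -0.275 -0.957
outer loop
vertex -0.559 1.954 -0.458
vertex 0.319 1.331 -0.367
vertex -0.658 0.923 -0.152
endloop
endfacet
facet normal -0.687 0.267 0.676
outer loop
vertex -0.559 1.954 -0.458
vertex -0.658 0.923 -0.152
vertex 0.421 1.629 0.667
endloop
endfacet
facet normal -0.095 -0.276 -0.957
outer loop
vertex -0.658 0.923 -0.152
vertex 0.319 1.331 -0.367
vertex 0.22 0.3 -0.06
endloop
endfacet
facet normal -0.372 -0.401 0.837
outer loop
vertex -0.658 0.923 -0.152
vertex 0.22 0.3 -0.06
vertex 0.421 1.629 0.667
endloop
endfacet
facet normal -0.095 -0.276 -0.957
outer loop
vertex 0.22 0.3 -0.06
vertex 0.319 1.331 -0.367
vertex 1.196 0.709 -0.275
endloop
endfacet
facet normal 0.378 -0.488 0.787
outer loop
vertex 0.22 0.3 -0.06
vertex 1.196 0.709 -0.275
vertex 0.421 1.629 0.667
endloop
endfacet
facet normal -0.095 -0.275 -0.957
outer loop
vertex 1.196 0.709 -0.275
vertex 0.319 1.331 -0.367
vertex 1.295 1.74 -0.581
endloop
endfacet
facet normal 0.812 0.093 0.577
outer loop
vertex 1.196 0.709 -0.275
vertex 1.295 1.74 -0.581
vertex 0.421 1.629 0.667
endloop
endfacet

endsolid
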